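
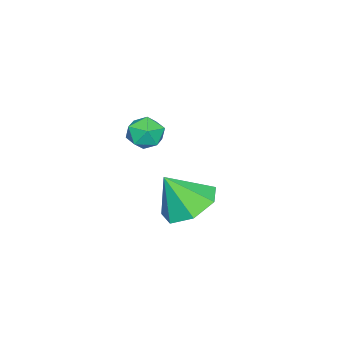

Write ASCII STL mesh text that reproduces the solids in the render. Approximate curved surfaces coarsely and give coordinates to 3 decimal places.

solid 
facet normal -0.775 0.631 0.030
outer loop
vertex -1.173 3.849 2.069
vertex -1.427 3.511 2.62
vertex -0.99 4.043 2.71
endloop
endfacet
facet normal -0.195 0.953 -0.233
outer loop
vertex -1.173 3.849 2.069
vertex -0.99 4.043 2.71
vertex -0.514 4.017 2.206
endloop
endfacet
facet normal 0.018 0.589 -0.808
outer loop
vertex -1.173 3.849 2.069
vertex -0.514 4.017 2.206
vertex -0.656 3.47 1.804
endloop
endfacet
facet normal -0.432 0.041 -0.901
outer loop
vertex -1.173 3.849 2.069
vertex -0.656 3.47 1.804
vertex -1.22 3.157 2.06
endloop
endfacet
facet normal -0.921 0.068 -0.383
outer loop
vertex -1.173 3.849 2.069
vertex -1.22 3.157 2.06
vertex -1.427 3.511 2.62
endloop
endfacet
facet normal 0.323 0.911 0.258
outer loop
vertex -0.514 4.017 2.206
vertex -0.99 4.043 2.71
vertex -0.36 3.783 2.84
endloop
endfacet
facet normal -0.616 0.390 0.684
outer loop
vertex -0.99 4.043 2.71
vertex -1.427 3.511 2.62
vertex -0.924 3.47 3.096
endloop
endfacet
facet normal -0.853 -0.522 0.015
outer loop
vertex -1.427 3.511 2.62
vertex -1.22 3.157 2.06
vertex -1.066 2.923 2.694
endloop
endfacet
facet normal -0.062 -0.563 -0.824
outer loop
vertex -1.22 3.157 2.06
vertex -0.656 3.47 1.804
vertex -0.59 2.897 2.19
endloop
endfacet
facet normal 0.664 0.323 -0.674
outer loop
vertex -0.656 3.47 1.804
vertex -0.514 4.017 2.206
vertex -0.153 3.429 2.28
endloop
endfacet
facet normal 0.432 -0.041 0.901
outer loop
vertex -0.407 3.091 2.831
vertex -0.36 3.783 2.84
vertex -0.924 3.47 3.096
endloop
endfacet
facet normal -0.018 -0.589 0.808
outer loop
vertex -0.407 3.091 2.831
vertex -0.924 3.47 3.096
vertex -1.066 2.923 2.694
endloop
endfacet
facet normal 0.195 -0.953 0.233
outer loop
vertex -0.407 3.091 2.831
vertex -1.066 2.923 2.694
vertex -0.59 2.897 2.19
endloop
endfacet
facet normal 0.775 -0.631 -0.030
outer loop
vertex -0.407 3.091 2.831
vertex -0.59 2.897 2.19
vertex -0.153 3.429 2.28
endloop
endfacet
facet normal 0.921 -0.068 0.383
outer loop
vertex -0.407 3.091 2.831
vertex -0.153 3.429 2.28
vertex -0.36 3.783 2.84
endloop
endfacet
facet normal 0.062 0.563 0.824
outer loop
vertex -0.924 3.47 3.096
vertex -0.36 3.783 2.84
vertex -0.99 4.043 2.71
endloop
endfacet
facet normal -0.664 -0.323 0.674
outer loop
vertex -1.066 2.923 2.694
vertex -0.924 3.47 3.096
vertex -1.427 3.511 2.62
endloop
endfacet
facet normal -0.323 -0.911 -0.258
outer loop
vertex -0.59 2.897 2.19
vertex -1.066 2.923 2.694
vertex -1.22 3.157 2.06
endloop
endfacet
facet normal 0.616 -0.390 -0.684
outer loop
vertex -0.153 3.429 2.28
vertex -0.59 2.897 2.19
vertex -0.656 3.47 1.804
endloop
endfacet
facet normal 0.853 0.522 -0.015
outer loop
vertex -0.36 3.783 2.84
vertex -0.153 3.429 2.28
vertex -0.514 4.017 2.206
endloop
endfacet
facet normal -0.271 0.461 -0.845
outer loop
vertex -1.56 4.759 -1.562
vertex -2.449 4.165 -1.601
vertex -2.301 5.114 -1.131
endloop
endfacet
facet normal 0.599 0.435 0.672
outer loop
vertex -1.56 4.759 -1.562
vertex -2.301 5.114 -1.131
vertex -2.031 3.455 -0.299
endloop
endfacet
facet normal -0.272 0.461 -0.845
outer loop
vertex -2.301 5.114 -1.131
vertex -2.449 4.165 -1.601
vertex -3.153 4.755 -1.053
endloop
endfacet
facet normal -0.100 0.433 0.896
outer loop
vertex -2.301 5.114 -1.131
vertex -3.153 4.755 -1.053
vertex -2.031 3.455 -0.299
endloop
endfacet
facet normal -0.272 0.461 -0.845
outer loop
vertex -3.153 4.755 -1.053
vertex -2.449 4.165 -1.601
vertex -3.475 3.951 -1.388
endloop
endfacet
facet normal -0.617 -0.079 0.783
outer loop
vertex -3.153 4.755 -1.053
vertex -3.475 3.951 -1.388
vertex -2.031 3.455 -0.299
endloop
endfacet
facet normal -0.271 0.460 -0.845
outer loop
vertex -3.475 3.951 -1.388
vertex -2.449 4.165 -1.601
vertex -3.024 3.308 -1.883
endloop
endfacet
facet normal -0.561 -0.715 0.418
outer loop
vertex -3.475 3.951 -1.388
vertex -3.024 3.308 -1.883
vertex -2.031 3.455 -0.299
endloop
endfacet
facet normal -0.272 0.460 -0.845
outer loop
vertex -3.024 3.308 -1.883
vertex -2.449 4.165 -1.601
vertex -2.14 3.31 -2.166
endloop
endfacet
facet normal 0.027 -0.997 0.076
outer loop
vertex -3.024 3.308 -1.883
vertex -2.14 3.31 -2.166
vertex -2.031 3.455 -0.299
endloop
endfacet
facet normal -0.271 0.461 -0.845
outer loop
vertex -2.14 3.31 -2.166
vertex -2.449 4.165 -1.601
vertex -1.488 3.956 -2.023
endloop
endfacet
facet normal 0.702 -0.712 0.014
outer loop
vertex -2.14 3.31 -2.166
vertex -1.488 3.956 -2.023
vertex -2.031 3.455 -0.299
endloop
endfacet
facet normal -0.271 0.461 -0.845
outer loop
vertex -1.488 3.956 -2.023
vertex -2.449 4.165 -1.601
vertex -1.56 4.759 -1.562
endloop
endfacet
facet normal 0.957 -0.075 0.280
outer loop
vertex -1.488 3.956 -2.023
vertex -1.56 4.759 -1.562
vertex -2.031 3.455 -0.299
endloop
endfacet

endsolid


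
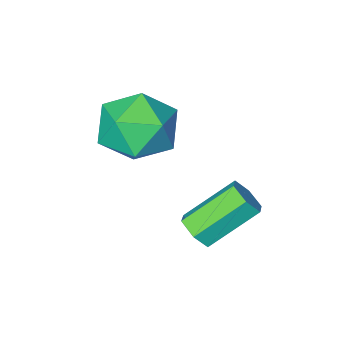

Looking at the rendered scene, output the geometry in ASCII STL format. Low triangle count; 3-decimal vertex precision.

solid 
facet normal 0.775 -0.172 -0.608
outer loop
vertex 3.925 2.862 -1.105
vertex 3.584 3.001 -1.579
vertex 3.898 3.429 -1.3
endloop
endfacet
facet normal 0.630 0.279 0.724
outer loop
vertex 3.925 2.862 -1.105
vertex 3.898 3.429 -1.3
vertex 2.577 3.16 -0.047
endloop
endfacet
facet normal 0.631 0.278 0.725
outer loop
vertex 2.577 3.16 -0.047
vertex 3.898 3.429 -1.3
vertex 2.55 3.727 -0.241
endloop
endfacet
facet normal -0.775 0.171 0.608
outer loop
vertex 2.577 3.16 -0.047
vertex 2.55 3.727 -0.241
vertex 2.236 3.299 -0.521
endloop
endfacet
facet normal 0.775 -0.171 -0.609
outer loop
vertex 3.898 3.429 -1.3
vertex 3.584 3.001 -1.579
vertex 3.557 3.568 -1.773
endloop
endfacet
facet normal 0.276 0.958 0.082
outer loop
vertex 3.898 3.429 -1.3
vertex 3.557 3.568 -1.773
vertex 2.55 3.727 -0.241
endloop
endfacet
facet normal 0.276 0.958 0.082
outer loop
vertex 2.55 3.727 -0.241
vertex 3.557 3.568 -1.773
vertex 2.209 3.866 -0.715
endloop
endfacet
facet normal -0.775 0.171 0.608
outer loop
vertex 2.55 3.727 -0.241
vertex 2.209 3.866 -0.715
vertex 2.236 3.299 -0.521
endloop
endfacet
facet normal 0.775 -0.171 -0.608
outer loop
vertex 3.557 3.568 -1.773
vertex 3.584 3.001 -1.579
vertex 3.243 3.14 -2.053
endloop
endfacet
facet normal -0.354 0.680 -0.642
outer loop
vertex 3.557 3.568 -1.773
vertex 3.243 3.14 -2.053
vertex 2.209 3.866 -0.715
endloop
endfacet
facet normal -0.354 0.680 -0.642
outer loop
vertex 2.209 3.866 -0.715
vertex 3.243 3.14 -2.053
vertex 1.895 3.438 -0.995
endloop
endfacet
facet normal -0.775 0.171 0.608
outer loop
vertex 2.209 3.866 -0.715
vertex 1.895 3.438 -0.995
vertex 2.236 3.299 -0.521
endloop
endfacet
facet normal 0.775 -0.171 -0.608
outer loop
vertex 3.243 3.14 -2.053
vertex 3.584 3.001 -1.579
vertex 3.27 2.573 -1.859
endloop
endfacet
facet normal -0.630 -0.278 -0.725
outer loop
vertex 3.243 3.14 -2.053
vertex 3.27 2.573 -1.859
vertex 1.895 3.438 -0.995
endloop
endfacet
facet normal -0.631 -0.279 -0.724
outer loop
vertex 1.895 3.438 -0.995
vertex 3.27 2.573 -1.859
vertex 1.922 2.871 -0.8
endloop
endfacet
facet normal -0.775 0.172 0.608
outer loop
vertex 1.895 3.438 -0.995
vertex 1.922 2.871 -0.8
vertex 2.236 3.299 -0.521
endloop
endfacet
facet normal 0.775 -0.171 -0.608
outer loop
vertex 3.27 2.573 -1.859
vertex 3.584 3.001 -1.579
vertex 3.611 2.434 -1.385
endloop
endfacet
facet normal -0.276 -0.958 -0.082
outer loop
vertex 3.27 2.573 -1.859
vertex 3.611 2.434 -1.385
vertex 1.922 2.871 -0.8
endloop
endfacet
facet normal -0.276 -0.958 -0.082
outer loop
vertex 1.922 2.871 -0.8
vertex 3.611 2.434 -1.385
vertex 2.263 2.732 -0.327
endloop
endfacet
facet normal -0.775 0.171 0.609
outer loop
vertex 1.922 2.871 -0.8
vertex 2.263 2.732 -0.327
vertex 2.236 3.299 -0.521
endloop
endfacet
facet normal 0.775 -0.171 -0.608
outer loop
vertex 3.611 2.434 -1.385
vertex 3.584 3.001 -1.579
vertex 3.925 2.862 -1.105
endloop
endfacet
facet normal 0.354 -0.680 0.642
outer loop
vertex 3.611 2.434 -1.385
vertex 3.925 2.862 -1.105
vertex 2.263 2.732 -0.327
endloop
endfacet
facet normal 0.354 -0.680 0.642
outer loop
vertex 2.263 2.732 -0.327
vertex 3.925 2.862 -1.105
vertex 2.577 3.16 -0.047
endloop
endfacet
facet normal -0.775 0.171 0.608
outer loop
vertex 2.263 2.732 -0.327
vertex 2.577 3.16 -0.047
vertex 2.236 3.299 -0.521
endloop
endfacet
facet normal -0.569 0.320 0.758
outer loop
vertex 2.906 0.901 1.448
vertex 3.748 0.554 2.227
vertex 3.771 1.664 1.775
endloop
endfacet
facet normal -0.687 0.706 0.170
outer loop
vertex 2.906 0.901 1.448
vertex 3.771 1.664 1.775
vertex 3.426 1.604 0.628
endloop
endfacet
facet normal -0.901 0.262 -0.347
outer loop
vertex 2.906 0.901 1.448
vertex 3.426 1.604 0.628
vertex 3.191 0.457 0.372
endloop
endfacet
facet normal -0.914 -0.398 -0.078
outer loop
vertex 2.906 0.901 1.448
vertex 3.191 0.457 0.372
vertex 3.39 -0.192 1.36
endloop
endfacet
facet normal -0.709 -0.363 0.605
outer loop
vertex 2.906 0.901 1.448
vertex 3.39 -0.192 1.36
vertex 3.748 0.554 2.227
endloop
endfacet
facet normal -0.068 0.997 -0.032
outer loop
vertex 3.426 1.604 0.628
vertex 3.771 1.664 1.775
vertex 4.59 1.692 0.9
endloop
endfacet
facet normal 0.125 0.372 0.920
outer loop
vertex 3.771 1.664 1.775
vertex 3.748 0.554 2.227
vertex 4.789 1.043 1.888
endloop
endfacet
facet normal -0.102 -0.733 0.673
outer loop
vertex 3.748 0.554 2.227
vertex 3.39 -0.192 1.36
vertex 4.554 -0.104 1.632
endloop
endfacet
facet normal -0.434 -0.791 -0.432
outer loop
vertex 3.39 -0.192 1.36
vertex 3.191 0.457 0.372
vertex 4.209 -0.164 0.485
endloop
endfacet
facet normal -0.413 0.278 -0.867
outer loop
vertex 3.191 0.457 0.372
vertex 3.426 1.604 0.628
vertex 4.232 0.946 0.033
endloop
endfacet
facet normal 0.914 0.398 0.078
outer loop
vertex 5.074 0.599 0.812
vertex 4.59 1.692 0.9
vertex 4.789 1.043 1.888
endloop
endfacet
facet normal 0.901 -0.262 0.347
outer loop
vertex 5.074 0.599 0.812
vertex 4.789 1.043 1.888
vertex 4.554 -0.104 1.632
endloop
endfacet
facet normal 0.687 -0.706 -0.170
outer loop
vertex 5.074 0.599 0.812
vertex 4.554 -0.104 1.632
vertex 4.209 -0.164 0.485
endloop
endfacet
facet normal 0.569 -0.320 -0.758
outer loop
vertex 5.074 0.599 0.812
vertex 4.209 -0.164 0.485
vertex 4.232 0.946 0.033
endloop
endfacet
facet normal 0.709 0.363 -0.605
outer loop
vertex 5.074 0.599 0.812
vertex 4.232 0.946 0.033
vertex 4.59 1.692 0.9
endloop
endfacet
facet normal 0.434 0.791 0.432
outer loop
vertex 4.789 1.043 1.888
vertex 4.59 1.692 0.9
vertex 3.771 1.664 1.775
endloop
endfacet
facet normal 0.413 -0.278 0.867
outer loop
vertex 4.554 -0.104 1.632
vertex 4.789 1.043 1.888
vertex 3.748 0.554 2.227
endloop
endfacet
facet normal 0.068 -0.997 0.032
outer loop
vertex 4.209 -0.164 0.485
vertex 4.554 -0.104 1.632
vertex 3.39 -0.192 1.36
endloop
endfacet
facet normal -0.125 -0.372 -0.920
outer loop
vertex 4.232 0.946 0.033
vertex 4.209 -0.164 0.485
vertex 3.191 0.457 0.372
endloop
endfacet
facet normal 0.102 0.733 -0.673
outer loop
vertex 4.59 1.692 0.9
vertex 4.232 0.946 0.033
vertex 3.426 1.604 0.628
endloop
endfacet

endsolid


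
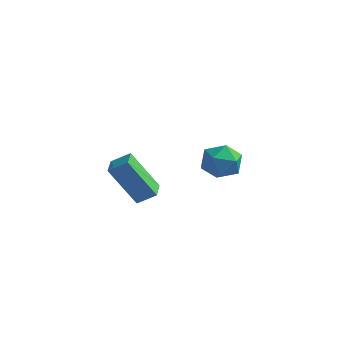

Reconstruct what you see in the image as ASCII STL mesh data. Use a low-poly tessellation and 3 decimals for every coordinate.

solid 
facet normal -0.508 -0.194 0.839
outer loop
vertex 1.793 -3.173 1.272
vertex 1.416 -2.334 1.238
vertex 1.089 -3.51 0.768
endloop
endfacet
facet normal 0.410 -0.911 0.037
outer loop
vertex 2.144 -3.106 -0.978
vertex 1.793 -3.173 1.272
vertex 1.089 -3.51 0.768
endloop
endfacet
facet normal -0.507 -0.195 0.840
outer loop
vertex 1.089 -3.51 0.768
vertex 1.416 -2.334 1.238
vertex 0.711 -2.672 0.734
endloop
endfacet
facet normal -0.758 -0.364 -0.542
outer loop
vertex 0.711 -2.672 0.734
vertex 2.144 -3.106 -0.978
vertex 1.089 -3.51 0.768
endloop
endfacet
facet normal 0.758 0.363 0.542
outer loop
vertex 1.793 -3.173 1.272
vertex 2.471 -1.93 -0.508
vertex 1.416 -2.334 1.238
endloop
endfacet
facet normal 0.410 -0.911 0.037
outer loop
vertex 2.849 -2.768 -0.474
vertex 1.793 -3.173 1.272
vertex 2.144 -3.106 -0.978
endloop
endfacet
facet normal 0.757 0.364 0.542
outer loop
vertex 2.849 -2.768 -0.474
vertex 2.471 -1.93 -0.508
vertex 1.793 -3.173 1.272
endloop
endfacet
facet normal -0.410 0.911 -0.037
outer loop
vertex 1.416 -2.334 1.238
vertex 2.471 -1.93 -0.508
vertex 0.711 -2.672 0.734
endloop
endfacet
facet normal -0.758 -0.363 -0.542
outer loop
vertex 1.767 -2.267 -1.012
vertex 2.144 -3.106 -0.978
vertex 0.711 -2.672 0.734
endloop
endfacet
facet normal -0.410 0.911 -0.037
outer loop
vertex 0.711 -2.672 0.734
vertex 2.471 -1.93 -0.508
vertex 1.767 -2.267 -1.012
endloop
endfacet
facet normal 0.507 0.194 -0.840
outer loop
vertex 1.767 -2.267 -1.012
vertex 2.849 -2.768 -0.474
vertex 2.144 -3.106 -0.978
endloop
endfacet
facet normal 0.508 0.195 -0.839
outer loop
vertex 2.471 -1.93 -0.508
vertex 2.849 -2.768 -0.474
vertex 1.767 -2.267 -1.012
endloop
endfacet
facet normal 0.085 0.996 -0.035
outer loop
vertex 2.874 3.141 -1.907
vertex 2.478 3.206 -1.016
vertex 3.447 3.12 -1.114
endloop
endfacet
facet normal 0.601 0.683 -0.416
outer loop
vertex 2.874 3.141 -1.907
vertex 3.447 3.12 -1.114
vertex 3.621 2.512 -1.86
endloop
endfacet
facet normal 0.292 0.278 -0.915
outer loop
vertex 2.874 3.141 -1.907
vertex 3.621 2.512 -1.86
vertex 2.76 2.223 -2.222
endloop
endfacet
facet normal -0.416 0.341 -0.843
outer loop
vertex 2.874 3.141 -1.907
vertex 2.76 2.223 -2.222
vertex 2.054 2.652 -1.7
endloop
endfacet
facet normal -0.543 0.785 -0.299
outer loop
vertex 2.874 3.141 -1.907
vertex 2.054 2.652 -1.7
vertex 2.478 3.206 -1.016
endloop
endfacet
facet normal 0.968 0.252 0.020
outer loop
vertex 3.621 2.512 -1.86
vertex 3.447 3.12 -1.114
vertex 3.686 2.188 -0.94
endloop
endfacet
facet normal 0.132 0.759 0.637
outer loop
vertex 3.447 3.12 -1.114
vertex 2.478 3.206 -1.016
vertex 2.98 2.617 -0.418
endloop
endfacet
facet normal -0.884 0.418 0.210
outer loop
vertex 2.478 3.206 -1.016
vertex 2.054 2.652 -1.7
vertex 2.119 2.328 -0.78
endloop
endfacet
facet normal -0.678 -0.299 -0.671
outer loop
vertex 2.054 2.652 -1.7
vertex 2.76 2.223 -2.222
vertex 2.293 1.72 -1.526
endloop
endfacet
facet normal 0.466 -0.402 -0.788
outer loop
vertex 2.76 2.223 -2.222
vertex 3.621 2.512 -1.86
vertex 3.262 1.634 -1.624
endloop
endfacet
facet normal 0.416 -0.341 0.843
outer loop
vertex 2.866 1.699 -0.733
vertex 3.686 2.188 -0.94
vertex 2.98 2.617 -0.418
endloop
endfacet
facet normal -0.292 -0.278 0.915
outer loop
vertex 2.866 1.699 -0.733
vertex 2.98 2.617 -0.418
vertex 2.119 2.328 -0.78
endloop
endfacet
facet normal -0.601 -0.683 0.416
outer loop
vertex 2.866 1.699 -0.733
vertex 2.119 2.328 -0.78
vertex 2.293 1.72 -1.526
endloop
endfacet
facet normal -0.085 -0.996 0.035
outer loop
vertex 2.866 1.699 -0.733
vertex 2.293 1.72 -1.526
vertex 3.262 1.634 -1.624
endloop
endfacet
facet normal 0.543 -0.785 0.299
outer loop
vertex 2.866 1.699 -0.733
vertex 3.262 1.634 -1.624
vertex 3.686 2.188 -0.94
endloop
endfacet
facet normal 0.678 0.299 0.671
outer loop
vertex 2.98 2.617 -0.418
vertex 3.686 2.188 -0.94
vertex 3.447 3.12 -1.114
endloop
endfacet
facet normal -0.466 0.402 0.788
outer loop
vertex 2.119 2.328 -0.78
vertex 2.98 2.617 -0.418
vertex 2.478 3.206 -1.016
endloop
endfacet
facet normal -0.968 -0.252 -0.020
outer loop
vertex 2.293 1.72 -1.526
vertex 2.119 2.328 -0.78
vertex 2.054 2.652 -1.7
endloop
endfacet
facet normal -0.132 -0.759 -0.637
outer loop
vertex 3.262 1.634 -1.624
vertex 2.293 1.72 -1.526
vertex 2.76 2.223 -2.222
endloop
endfacet
facet normal 0.884 -0.418 -0.210
outer loop
vertex 3.686 2.188 -0.94
vertex 3.262 1.634 -1.624
vertex 3.621 2.512 -1.86
endloop
endfacet

endsolid


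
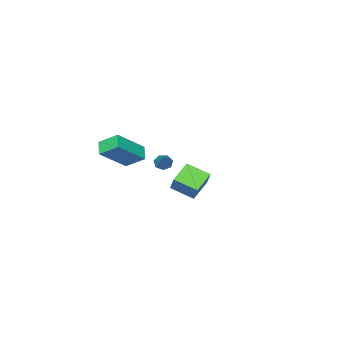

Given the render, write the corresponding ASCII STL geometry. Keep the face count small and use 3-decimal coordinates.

solid 
facet normal -0.567 -0.615 0.548
outer loop
vertex 2.914 -3.063 1.826
vertex 2.535 -2.102 2.513
vertex 1.36 -2.765 0.554
endloop
endfacet
facet normal 0.305 -0.775 -0.554
outer loop
vertex 1.865 -2.218 0.067
vertex 2.914 -3.063 1.826
vertex 1.36 -2.765 0.554
endloop
endfacet
facet normal -0.567 -0.615 0.548
outer loop
vertex 1.36 -2.765 0.554
vertex 2.535 -2.102 2.513
vertex 0.982 -1.805 1.241
endloop
endfacet
facet normal -0.765 0.148 -0.627
outer loop
vertex 0.982 -1.805 1.241
vertex 1.865 -2.218 0.067
vertex 1.36 -2.765 0.554
endloop
endfacet
facet normal 0.765 -0.147 0.628
outer loop
vertex 2.914 -3.063 1.826
vertex 3.04 -1.555 2.026
vertex 2.535 -2.102 2.513
endloop
endfacet
facet normal 0.306 -0.774 -0.554
outer loop
vertex 3.418 -2.515 1.339
vertex 2.914 -3.063 1.826
vertex 1.865 -2.218 0.067
endloop
endfacet
facet normal 0.765 -0.147 0.627
outer loop
vertex 3.418 -2.515 1.339
vertex 3.04 -1.555 2.026
vertex 2.914 -3.063 1.826
endloop
endfacet
facet normal -0.305 0.775 0.554
outer loop
vertex 2.535 -2.102 2.513
vertex 3.04 -1.555 2.026
vertex 0.982 -1.805 1.241
endloop
endfacet
facet normal -0.765 0.146 -0.627
outer loop
vertex 1.486 -1.257 0.754
vertex 1.865 -2.218 0.067
vertex 0.982 -1.805 1.241
endloop
endfacet
facet normal -0.306 0.774 0.555
outer loop
vertex 0.982 -1.805 1.241
vertex 3.04 -1.555 2.026
vertex 1.486 -1.257 0.754
endloop
endfacet
facet normal 0.567 0.615 -0.548
outer loop
vertex 1.486 -1.257 0.754
vertex 3.418 -2.515 1.339
vertex 1.865 -2.218 0.067
endloop
endfacet
facet normal 0.567 0.615 -0.548
outer loop
vertex 3.04 -1.555 2.026
vertex 3.418 -2.515 1.339
vertex 1.486 -1.257 0.754
endloop
endfacet
facet normal -0.339 -0.524 -0.781
outer loop
vertex 2.212 2.063 1.224
vertex 1.728 3.151 0.704
vertex 3.318 2.26 0.611
endloop
endfacet
facet normal 0.372 -0.837 0.401
outer loop
vertex 3.712 2.869 1.516
vertex 2.212 2.063 1.224
vertex 3.318 2.26 0.611
endloop
endfacet
facet normal -0.340 -0.524 -0.781
outer loop
vertex 3.318 2.26 0.611
vertex 1.728 3.151 0.704
vertex 2.834 3.349 0.09
endloop
endfacet
facet normal 0.864 0.154 -0.480
outer loop
vertex 2.834 3.349 0.09
vertex 3.712 2.869 1.516
vertex 3.318 2.26 0.611
endloop
endfacet
facet normal -0.864 -0.155 0.480
outer loop
vertex 2.212 2.063 1.224
vertex 2.122 3.76 1.609
vertex 1.728 3.151 0.704
endloop
endfacet
facet normal 0.372 -0.837 0.400
outer loop
vertex 2.606 2.671 2.13
vertex 2.212 2.063 1.224
vertex 3.712 2.869 1.516
endloop
endfacet
facet normal -0.864 -0.155 0.479
outer loop
vertex 2.606 2.671 2.13
vertex 2.122 3.76 1.609
vertex 2.212 2.063 1.224
endloop
endfacet
facet normal -0.372 0.837 -0.401
outer loop
vertex 1.728 3.151 0.704
vertex 2.122 3.76 1.609
vertex 2.834 3.349 0.09
endloop
endfacet
facet normal 0.864 0.155 -0.480
outer loop
vertex 3.228 3.957 0.996
vertex 3.712 2.869 1.516
vertex 2.834 3.349 0.09
endloop
endfacet
facet normal -0.371 0.838 -0.401
outer loop
vertex 2.834 3.349 0.09
vertex 2.122 3.76 1.609
vertex 3.228 3.957 0.996
endloop
endfacet
facet normal 0.340 0.524 0.781
outer loop
vertex 3.228 3.957 0.996
vertex 2.606 2.671 2.13
vertex 3.712 2.869 1.516
endloop
endfacet
facet normal 0.339 0.524 0.781
outer loop
vertex 2.122 3.76 1.609
vertex 2.606 2.671 2.13
vertex 3.228 3.957 0.996
endloop
endfacet
facet normal -0.523 -0.570 -0.633
outer loop
vertex -2.131 -4.105 -2.035
vertex -2.571 -3.968 -1.795
vertex -2.336 -3.737 -2.197
endloop
endfacet
facet normal 0.845 0.266 -0.465
outer loop
vertex -2.131 -4.105 -2.035
vertex -2.336 -3.737 -2.197
vertex -1.789 -3.112 -0.845
endloop
endfacet
facet normal -0.522 -0.571 -0.633
outer loop
vertex -2.336 -3.737 -2.197
vertex -2.571 -3.968 -1.795
vertex -2.719 -3.543 -2.056
endloop
endfacet
facet normal 0.245 0.838 -0.487
outer loop
vertex -2.336 -3.737 -2.197
vertex -2.719 -3.543 -2.056
vertex -1.789 -3.112 -0.845
endloop
endfacet
facet normal -0.521 -0.571 -0.634
outer loop
vertex -2.719 -3.543 -2.056
vertex -2.571 -3.968 -1.795
vertex -2.99 -3.67 -1.719
endloop
endfacet
facet normal -0.422 0.906 0.002
outer loop
vertex -2.719 -3.543 -2.056
vertex -2.99 -3.67 -1.719
vertex -1.789 -3.112 -0.845
endloop
endfacet
facet normal -0.521 -0.571 -0.634
outer loop
vertex -2.99 -3.67 -1.719
vertex -2.571 -3.968 -1.795
vertex -2.946 -4.021 -1.439
endloop
endfacet
facet normal -0.653 0.420 0.630
outer loop
vertex -2.99 -3.67 -1.719
vertex -2.946 -4.021 -1.439
vertex -1.789 -3.112 -0.845
endloop
endfacet
facet normal -0.521 -0.571 -0.634
outer loop
vertex -2.946 -4.021 -1.439
vertex -2.571 -3.968 -1.795
vertex -2.62 -4.332 -1.427
endloop
endfacet
facet normal -0.276 -0.254 0.927
outer loop
vertex -2.946 -4.021 -1.439
vertex -2.62 -4.332 -1.427
vertex -1.789 -3.112 -0.845
endloop
endfacet
facet normal -0.524 -0.570 -0.633
outer loop
vertex -2.62 -4.332 -1.427
vertex -2.571 -3.968 -1.795
vertex -2.257 -4.37 -1.693
endloop
endfacet
facet normal 0.426 -0.609 0.669
outer loop
vertex -2.62 -4.332 -1.427
vertex -2.257 -4.37 -1.693
vertex -1.789 -3.112 -0.845
endloop
endfacet
facet normal -0.523 -0.570 -0.634
outer loop
vertex -2.257 -4.37 -1.693
vertex -2.571 -3.968 -1.795
vertex -2.131 -4.105 -2.035
endloop
endfacet
facet normal 0.925 -0.377 0.049
outer loop
vertex -2.257 -4.37 -1.693
vertex -2.131 -4.105 -2.035
vertex -1.789 -3.112 -0.845
endloop
endfacet

endsolid


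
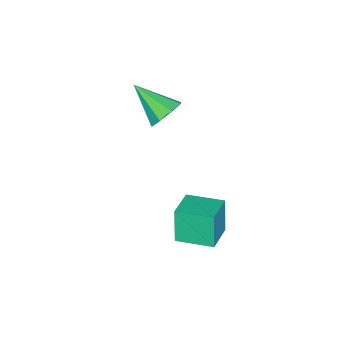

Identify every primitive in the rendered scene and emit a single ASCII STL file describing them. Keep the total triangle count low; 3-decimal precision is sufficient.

solid 
facet normal 0.045 0.832 -0.553
outer loop
vertex 1.386 -2.405 3.22
vertex 1.121 -2.83 2.559
vertex 0.753 -2.405 3.169
endloop
endfacet
facet normal -0.079 0.194 0.978
outer loop
vertex 1.386 -2.405 3.22
vertex 0.753 -2.405 3.169
vertex 1.039 -4.37 3.581
endloop
endfacet
facet normal 0.043 0.832 -0.554
outer loop
vertex 0.753 -2.405 3.169
vertex 1.121 -2.83 2.559
vertex 0.335 -2.655 2.761
endloop
endfacet
facet normal -0.711 0.044 0.702
outer loop
vertex 0.753 -2.405 3.169
vertex 0.335 -2.655 2.761
vertex 1.039 -4.37 3.581
endloop
endfacet
facet normal 0.043 0.832 -0.553
outer loop
vertex 0.335 -2.655 2.761
vertex 1.121 -2.83 2.559
vertex 0.377 -3.007 2.234
endloop
endfacet
facet normal -0.938 -0.319 0.138
outer loop
vertex 0.335 -2.655 2.761
vertex 0.377 -3.007 2.234
vertex 1.039 -4.37 3.581
endloop
endfacet
facet normal 0.044 0.832 -0.553
outer loop
vertex 0.377 -3.007 2.234
vertex 1.121 -2.83 2.559
vertex 0.855 -3.256 1.897
endloop
endfacet
facet normal -0.624 -0.681 -0.382
outer loop
vertex 0.377 -3.007 2.234
vertex 0.855 -3.256 1.897
vertex 1.039 -4.37 3.581
endloop
endfacet
facet normal 0.045 0.832 -0.553
outer loop
vertex 0.855 -3.256 1.897
vertex 1.121 -2.83 2.559
vertex 1.488 -3.256 1.948
endloop
endfacet
facet normal 0.045 -0.831 -0.555
outer loop
vertex 0.855 -3.256 1.897
vertex 1.488 -3.256 1.948
vertex 1.039 -4.37 3.581
endloop
endfacet
facet normal 0.043 0.832 -0.554
outer loop
vertex 1.488 -3.256 1.948
vertex 1.121 -2.83 2.559
vertex 1.906 -3.006 2.356
endloop
endfacet
facet normal 0.678 -0.680 -0.278
outer loop
vertex 1.488 -3.256 1.948
vertex 1.906 -3.006 2.356
vertex 1.039 -4.37 3.581
endloop
endfacet
facet normal 0.044 0.832 -0.552
outer loop
vertex 1.906 -3.006 2.356
vertex 1.121 -2.83 2.559
vertex 1.864 -2.654 2.883
endloop
endfacet
facet normal 0.904 -0.319 0.285
outer loop
vertex 1.906 -3.006 2.356
vertex 1.864 -2.654 2.883
vertex 1.039 -4.37 3.581
endloop
endfacet
facet normal 0.044 0.832 -0.553
outer loop
vertex 1.864 -2.654 2.883
vertex 1.121 -2.83 2.559
vertex 1.386 -2.405 3.22
endloop
endfacet
facet normal 0.591 0.044 0.806
outer loop
vertex 1.864 -2.654 2.883
vertex 1.386 -2.405 3.22
vertex 1.039 -4.37 3.581
endloop
endfacet
facet normal -0.949 -0.214 -0.231
outer loop
vertex 1.81 -1.5 -1.368
vertex 1.429 0.037 -1.226
vertex 2.133 -1.279 -2.899
endloop
endfacet
facet normal 0.240 -0.967 -0.089
outer loop
vertex 3.471 -0.977 -2.574
vertex 1.81 -1.5 -1.368
vertex 2.133 -1.279 -2.899
endloop
endfacet
facet normal -0.949 -0.215 -0.231
outer loop
vertex 2.133 -1.279 -2.899
vertex 1.429 0.037 -1.226
vertex 1.751 0.258 -2.757
endloop
endfacet
facet normal 0.204 0.140 -0.969
outer loop
vertex 1.751 0.258 -2.757
vertex 3.471 -0.977 -2.574
vertex 2.133 -1.279 -2.899
endloop
endfacet
facet normal -0.204 -0.140 0.969
outer loop
vertex 1.81 -1.5 -1.368
vertex 2.767 0.339 -0.901
vertex 1.429 0.037 -1.226
endloop
endfacet
facet normal 0.240 -0.967 -0.089
outer loop
vertex 3.149 -1.198 -1.043
vertex 1.81 -1.5 -1.368
vertex 3.471 -0.977 -2.574
endloop
endfacet
facet normal -0.204 -0.140 0.969
outer loop
vertex 3.149 -1.198 -1.043
vertex 2.767 0.339 -0.901
vertex 1.81 -1.5 -1.368
endloop
endfacet
facet normal -0.240 0.967 0.089
outer loop
vertex 1.429 0.037 -1.226
vertex 2.767 0.339 -0.901
vertex 1.751 0.258 -2.757
endloop
endfacet
facet normal 0.204 0.140 -0.969
outer loop
vertex 3.09 0.56 -2.432
vertex 3.471 -0.977 -2.574
vertex 1.751 0.258 -2.757
endloop
endfacet
facet normal -0.240 0.967 0.089
outer loop
vertex 1.751 0.258 -2.757
vertex 2.767 0.339 -0.901
vertex 3.09 0.56 -2.432
endloop
endfacet
facet normal 0.949 0.214 0.231
outer loop
vertex 3.09 0.56 -2.432
vertex 3.149 -1.198 -1.043
vertex 3.471 -0.977 -2.574
endloop
endfacet
facet normal 0.949 0.214 0.231
outer loop
vertex 2.767 0.339 -0.901
vertex 3.149 -1.198 -1.043
vertex 3.09 0.56 -2.432
endloop
endfacet

endsolid


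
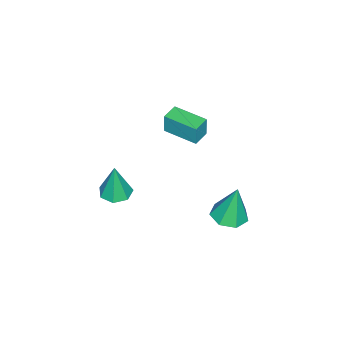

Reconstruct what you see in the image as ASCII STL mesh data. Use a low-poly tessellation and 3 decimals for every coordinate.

solid 
facet normal 0.071 -0.160 -0.985
outer loop
vertex 0.322 3.523 -2.874
vertex -0.653 3.577 -2.953
vertex 0.006 4.298 -3.023
endloop
endfacet
facet normal 0.830 0.411 0.377
outer loop
vertex 0.322 3.523 -2.874
vertex 0.006 4.298 -3.023
vertex -0.807 3.923 -0.827
endloop
endfacet
facet normal 0.072 -0.161 -0.984
outer loop
vertex 0.006 4.298 -3.023
vertex -0.653 3.577 -2.953
vertex -0.806 4.53 -3.12
endloop
endfacet
facet normal 0.239 0.939 0.249
outer loop
vertex 0.006 4.298 -3.023
vertex -0.806 4.53 -3.12
vertex -0.807 3.923 -0.827
endloop
endfacet
facet normal 0.071 -0.161 -0.984
outer loop
vertex -0.806 4.53 -3.12
vertex -0.653 3.577 -2.953
vertex -1.503 4.044 -3.091
endloop
endfacet
facet normal -0.553 0.806 0.213
outer loop
vertex -0.806 4.53 -3.12
vertex -1.503 4.044 -3.091
vertex -0.807 3.923 -0.827
endloop
endfacet
facet normal 0.071 -0.161 -0.984
outer loop
vertex -1.503 4.044 -3.091
vertex -0.653 3.577 -2.953
vertex -1.56 3.206 -2.958
endloop
endfacet
facet normal -0.948 0.112 0.297
outer loop
vertex -1.503 4.044 -3.091
vertex -1.56 3.206 -2.958
vertex -0.807 3.923 -0.827
endloop
endfacet
facet normal 0.071 -0.160 -0.985
outer loop
vertex -1.56 3.206 -2.958
vertex -0.653 3.577 -2.953
vertex -0.934 2.647 -2.822
endloop
endfacet
facet normal -0.650 -0.621 0.439
outer loop
vertex -1.56 3.206 -2.958
vertex -0.934 2.647 -2.822
vertex -0.807 3.923 -0.827
endloop
endfacet
facet normal 0.072 -0.160 -0.984
outer loop
vertex -0.934 2.647 -2.822
vertex -0.653 3.577 -2.953
vertex -0.096 2.788 -2.784
endloop
endfacet
facet normal 0.117 -0.840 0.530
outer loop
vertex -0.934 2.647 -2.822
vertex -0.096 2.788 -2.784
vertex -0.807 3.923 -0.827
endloop
endfacet
facet normal 0.071 -0.161 -0.984
outer loop
vertex -0.096 2.788 -2.784
vertex -0.653 3.577 -2.953
vertex 0.322 3.523 -2.874
endloop
endfacet
facet normal 0.777 -0.380 0.503
outer loop
vertex -0.096 2.788 -2.784
vertex 0.322 3.523 -2.874
vertex -0.807 3.923 -0.827
endloop
endfacet
facet normal -0.062 -0.015 -0.998
outer loop
vertex 0.066 -3.21 -4.273
vertex -0.686 -2.756 -4.233
vertex 0.137 -2.45 -4.289
endloop
endfacet
facet normal 0.952 -0.083 0.294
outer loop
vertex 0.066 -3.21 -4.273
vertex 0.137 -2.45 -4.289
vertex -0.554 -2.724 -2.127
endloop
endfacet
facet normal -0.063 -0.014 -0.998
outer loop
vertex 0.137 -2.45 -4.289
vertex -0.686 -2.756 -4.233
vertex -0.411 -1.92 -4.262
endloop
endfacet
facet normal 0.671 0.678 0.300
outer loop
vertex 0.137 -2.45 -4.289
vertex -0.411 -1.92 -4.262
vertex -0.554 -2.724 -2.127
endloop
endfacet
facet normal -0.061 -0.014 -0.998
outer loop
vertex -0.411 -1.92 -4.262
vertex -0.686 -2.756 -4.233
vertex -1.167 -2.019 -4.214
endloop
endfacet
facet normal -0.100 0.933 0.345
outer loop
vertex -0.411 -1.92 -4.262
vertex -1.167 -2.019 -4.214
vertex -0.554 -2.724 -2.127
endloop
endfacet
facet normal -0.063 -0.015 -0.998
outer loop
vertex -1.167 -2.019 -4.214
vertex -0.686 -2.756 -4.233
vertex -1.56 -2.672 -4.179
endloop
endfacet
facet normal -0.778 0.489 0.394
outer loop
vertex -1.167 -2.019 -4.214
vertex -1.56 -2.672 -4.179
vertex -0.554 -2.724 -2.127
endloop
endfacet
facet normal -0.063 -0.015 -0.998
outer loop
vertex -1.56 -2.672 -4.179
vertex -0.686 -2.756 -4.233
vertex -1.295 -3.389 -4.185
endloop
endfacet
facet normal -0.854 -0.319 0.411
outer loop
vertex -1.56 -2.672 -4.179
vertex -1.295 -3.389 -4.185
vertex -0.554 -2.724 -2.127
endloop
endfacet
facet normal -0.063 -0.015 -0.998
outer loop
vertex -1.295 -3.389 -4.185
vertex -0.686 -2.756 -4.233
vertex -0.572 -3.628 -4.227
endloop
endfacet
facet normal -0.270 -0.884 0.383
outer loop
vertex -1.295 -3.389 -4.185
vertex -0.572 -3.628 -4.227
vertex -0.554 -2.724 -2.127
endloop
endfacet
facet normal -0.062 -0.015 -0.998
outer loop
vertex -0.572 -3.628 -4.227
vertex -0.686 -2.756 -4.233
vertex 0.066 -3.21 -4.273
endloop
endfacet
facet normal 0.534 -0.778 0.330
outer loop
vertex -0.572 -3.628 -4.227
vertex 0.066 -3.21 -4.273
vertex -0.554 -2.724 -2.127
endloop
endfacet
facet normal -0.995 0.089 0.038
outer loop
vertex -2.409 -0.333 2.38
vertex -2.248 1.489 2.324
vertex -2.457 -0.366 1.192
endloop
endfacet
facet normal -0.088 -0.996 0.031
outer loop
vertex -1.532 -0.449 1.156
vertex -2.409 -0.333 2.38
vertex -2.457 -0.366 1.192
endloop
endfacet
facet normal -0.995 0.089 0.039
outer loop
vertex -2.457 -0.366 1.192
vertex -2.248 1.489 2.324
vertex -2.297 1.456 1.135
endloop
endfacet
facet normal -0.041 -0.028 -0.999
outer loop
vertex -2.297 1.456 1.135
vertex -1.532 -0.449 1.156
vertex -2.457 -0.366 1.192
endloop
endfacet
facet normal 0.041 0.027 0.999
outer loop
vertex -2.409 -0.333 2.38
vertex -1.323 1.406 2.288
vertex -2.248 1.489 2.324
endloop
endfacet
facet normal -0.088 -0.996 0.031
outer loop
vertex -1.483 -0.416 2.345
vertex -2.409 -0.333 2.38
vertex -1.532 -0.449 1.156
endloop
endfacet
facet normal 0.040 0.028 0.999
outer loop
vertex -1.483 -0.416 2.345
vertex -1.323 1.406 2.288
vertex -2.409 -0.333 2.38
endloop
endfacet
facet normal 0.088 0.996 -0.031
outer loop
vertex -2.248 1.489 2.324
vertex -1.323 1.406 2.288
vertex -2.297 1.456 1.135
endloop
endfacet
facet normal -0.040 -0.027 -0.999
outer loop
vertex -1.371 1.373 1.1
vertex -1.532 -0.449 1.156
vertex -2.297 1.456 1.135
endloop
endfacet
facet normal 0.088 0.996 -0.031
outer loop
vertex -2.297 1.456 1.135
vertex -1.323 1.406 2.288
vertex -1.371 1.373 1.1
endloop
endfacet
facet normal 0.995 -0.089 -0.039
outer loop
vertex -1.371 1.373 1.1
vertex -1.483 -0.416 2.345
vertex -1.532 -0.449 1.156
endloop
endfacet
facet normal 0.995 -0.089 -0.038
outer loop
vertex -1.323 1.406 2.288
vertex -1.483 -0.416 2.345
vertex -1.371 1.373 1.1
endloop
endfacet

endsolid


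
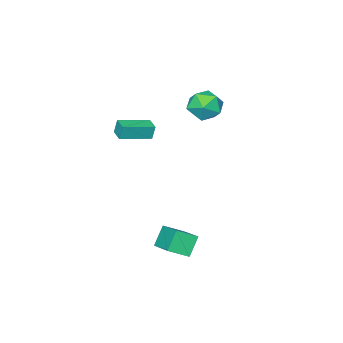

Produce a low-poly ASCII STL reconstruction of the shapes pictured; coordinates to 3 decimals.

solid 
facet normal -0.904 0.376 -0.202
outer loop
vertex -1.36 -3.137 0.873
vertex -0.997 -2.282 0.841
vertex -1.196 -3.241 -0.057
endloop
endfacet
facet normal -0.390 -0.920 0.034
outer loop
vertex 0.577 -3.978 0.339
vertex -1.36 -3.137 0.873
vertex -1.196 -3.241 -0.057
endloop
endfacet
facet normal -0.904 0.377 -0.202
outer loop
vertex -1.196 -3.241 -0.057
vertex -0.997 -2.282 0.841
vertex -0.833 -2.386 -0.088
endloop
endfacet
facet normal 0.173 -0.109 -0.979
outer loop
vertex -0.833 -2.386 -0.088
vertex 0.577 -3.978 0.339
vertex -1.196 -3.241 -0.057
endloop
endfacet
facet normal -0.173 0.110 0.979
outer loop
vertex -1.36 -3.137 0.873
vertex 0.776 -3.019 1.237
vertex -0.997 -2.282 0.841
endloop
endfacet
facet normal -0.390 -0.920 0.034
outer loop
vertex 0.413 -3.874 1.268
vertex -1.36 -3.137 0.873
vertex 0.577 -3.978 0.339
endloop
endfacet
facet normal -0.173 0.109 0.979
outer loop
vertex 0.413 -3.874 1.268
vertex 0.776 -3.019 1.237
vertex -1.36 -3.137 0.873
endloop
endfacet
facet normal 0.390 0.920 -0.034
outer loop
vertex -0.997 -2.282 0.841
vertex 0.776 -3.019 1.237
vertex -0.833 -2.386 -0.088
endloop
endfacet
facet normal 0.172 -0.110 -0.979
outer loop
vertex 0.94 -3.123 0.307
vertex 0.577 -3.978 0.339
vertex -0.833 -2.386 -0.088
endloop
endfacet
facet normal 0.390 0.920 -0.034
outer loop
vertex -0.833 -2.386 -0.088
vertex 0.776 -3.019 1.237
vertex 0.94 -3.123 0.307
endloop
endfacet
facet normal 0.904 -0.376 0.202
outer loop
vertex 0.94 -3.123 0.307
vertex 0.413 -3.874 1.268
vertex 0.577 -3.978 0.339
endloop
endfacet
facet normal 0.904 -0.377 0.202
outer loop
vertex 0.776 -3.019 1.237
vertex 0.413 -3.874 1.268
vertex 0.94 -3.123 0.307
endloop
endfacet
facet normal 0.146 0.895 0.421
outer loop
vertex -3.259 0.529 2.281
vertex -3.423 0.059 3.337
vertex -2.351 0.101 2.876
endloop
endfacet
facet normal 0.516 0.836 -0.187
outer loop
vertex -3.259 0.529 2.281
vertex -2.351 0.101 2.876
vertex -2.444 -0.098 1.73
endloop
endfacet
facet normal 0.055 0.699 -0.713
outer loop
vertex -3.259 0.529 2.281
vertex -2.444 -0.098 1.73
vertex -3.572 -0.262 1.482
endloop
endfacet
facet normal -0.600 0.673 -0.432
outer loop
vertex -3.259 0.529 2.281
vertex -3.572 -0.262 1.482
vertex -4.177 -0.165 2.475
endloop
endfacet
facet normal -0.544 0.795 0.269
outer loop
vertex -3.259 0.529 2.281
vertex -4.177 -0.165 2.475
vertex -3.423 0.059 3.337
endloop
endfacet
facet normal 0.953 0.275 -0.125
outer loop
vertex -2.444 -0.098 1.73
vertex -2.351 0.101 2.876
vertex -2.103 -0.955 2.445
endloop
endfacet
facet normal 0.355 0.371 0.858
outer loop
vertex -2.351 0.101 2.876
vertex -3.423 0.059 3.337
vertex -2.708 -0.858 3.438
endloop
endfacet
facet normal -0.762 0.208 0.613
outer loop
vertex -3.423 0.059 3.337
vertex -4.177 -0.165 2.475
vertex -3.836 -1.022 3.19
endloop
endfacet
facet normal -0.853 0.012 -0.521
outer loop
vertex -4.177 -0.165 2.475
vertex -3.572 -0.262 1.482
vertex -3.929 -1.221 2.044
endloop
endfacet
facet normal 0.207 0.054 -0.977
outer loop
vertex -3.572 -0.262 1.482
vertex -2.444 -0.098 1.73
vertex -2.857 -1.179 1.583
endloop
endfacet
facet normal 0.600 -0.673 0.432
outer loop
vertex -3.021 -1.649 2.639
vertex -2.103 -0.955 2.445
vertex -2.708 -0.858 3.438
endloop
endfacet
facet normal -0.055 -0.699 0.713
outer loop
vertex -3.021 -1.649 2.639
vertex -2.708 -0.858 3.438
vertex -3.836 -1.022 3.19
endloop
endfacet
facet normal -0.516 -0.836 0.187
outer loop
vertex -3.021 -1.649 2.639
vertex -3.836 -1.022 3.19
vertex -3.929 -1.221 2.044
endloop
endfacet
facet normal -0.146 -0.895 -0.421
outer loop
vertex -3.021 -1.649 2.639
vertex -3.929 -1.221 2.044
vertex -2.857 -1.179 1.583
endloop
endfacet
facet normal 0.544 -0.795 -0.269
outer loop
vertex -3.021 -1.649 2.639
vertex -2.857 -1.179 1.583
vertex -2.103 -0.955 2.445
endloop
endfacet
facet normal 0.853 -0.012 0.521
outer loop
vertex -2.708 -0.858 3.438
vertex -2.103 -0.955 2.445
vertex -2.351 0.101 2.876
endloop
endfacet
facet normal -0.207 -0.054 0.977
outer loop
vertex -3.836 -1.022 3.19
vertex -2.708 -0.858 3.438
vertex -3.423 0.059 3.337
endloop
endfacet
facet normal -0.953 -0.275 0.125
outer loop
vertex -3.929 -1.221 2.044
vertex -3.836 -1.022 3.19
vertex -4.177 -0.165 2.475
endloop
endfacet
facet normal -0.355 -0.371 -0.858
outer loop
vertex -2.857 -1.179 1.583
vertex -3.929 -1.221 2.044
vertex -3.572 -0.262 1.482
endloop
endfacet
facet normal 0.762 -0.208 -0.613
outer loop
vertex -2.103 -0.955 2.445
vertex -2.857 -1.179 1.583
vertex -2.444 -0.098 1.73
endloop
endfacet
facet normal -0.745 0.465 -0.477
outer loop
vertex 2.019 3.291 -3.552
vertex 2.571 4.923 -2.824
vertex 2.838 3.496 -4.631
endloop
endfacet
facet normal -0.295 -0.872 -0.390
outer loop
vertex 3.829 2.877 -3.996
vertex 2.019 3.291 -3.552
vertex 2.838 3.496 -4.631
endloop
endfacet
facet normal -0.745 0.465 -0.478
outer loop
vertex 2.838 3.496 -4.631
vertex 2.571 4.923 -2.824
vertex 3.39 5.127 -3.903
endloop
endfacet
facet normal 0.598 0.149 -0.788
outer loop
vertex 3.39 5.127 -3.903
vertex 3.829 2.877 -3.996
vertex 2.838 3.496 -4.631
endloop
endfacet
facet normal -0.598 -0.149 0.788
outer loop
vertex 2.019 3.291 -3.552
vertex 3.562 4.304 -2.189
vertex 2.571 4.923 -2.824
endloop
endfacet
facet normal -0.295 -0.873 -0.389
outer loop
vertex 3.01 2.673 -2.917
vertex 2.019 3.291 -3.552
vertex 3.829 2.877 -3.996
endloop
endfacet
facet normal -0.598 -0.149 0.788
outer loop
vertex 3.01 2.673 -2.917
vertex 3.562 4.304 -2.189
vertex 2.019 3.291 -3.552
endloop
endfacet
facet normal 0.296 0.872 0.389
outer loop
vertex 2.571 4.923 -2.824
vertex 3.562 4.304 -2.189
vertex 3.39 5.127 -3.903
endloop
endfacet
facet normal 0.598 0.149 -0.788
outer loop
vertex 4.381 4.509 -3.268
vertex 3.829 2.877 -3.996
vertex 3.39 5.127 -3.903
endloop
endfacet
facet normal 0.295 0.873 0.389
outer loop
vertex 3.39 5.127 -3.903
vertex 3.562 4.304 -2.189
vertex 4.381 4.509 -3.268
endloop
endfacet
facet normal 0.745 -0.465 0.478
outer loop
vertex 4.381 4.509 -3.268
vertex 3.01 2.673 -2.917
vertex 3.829 2.877 -3.996
endloop
endfacet
facet normal 0.745 -0.465 0.477
outer loop
vertex 3.562 4.304 -2.189
vertex 3.01 2.673 -2.917
vertex 4.381 4.509 -3.268
endloop
endfacet

endsolid


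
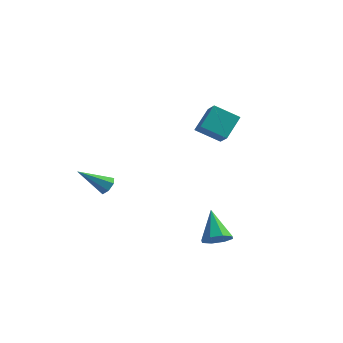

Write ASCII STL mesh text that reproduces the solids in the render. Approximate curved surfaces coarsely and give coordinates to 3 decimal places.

solid 
facet normal -0.859 -0.170 0.483
outer loop
vertex 1.235 3.501 4.475
vertex 0.623 4.321 3.674
vertex 0.923 2.32 3.505
endloop
endfacet
facet normal 0.471 -0.631 0.617
outer loop
vertex 2.237 2.579 2.766
vertex 1.235 3.501 4.475
vertex 0.923 2.32 3.505
endloop
endfacet
facet normal -0.859 -0.170 0.483
outer loop
vertex 0.923 2.32 3.505
vertex 0.623 4.321 3.674
vertex 0.311 3.14 2.704
endloop
endfacet
facet normal -0.200 -0.757 -0.622
outer loop
vertex 0.311 3.14 2.704
vertex 2.237 2.579 2.766
vertex 0.923 2.32 3.505
endloop
endfacet
facet normal 0.200 0.757 0.622
outer loop
vertex 1.235 3.501 4.475
vertex 1.937 4.58 2.935
vertex 0.623 4.321 3.674
endloop
endfacet
facet normal 0.471 -0.631 0.617
outer loop
vertex 2.549 3.76 3.736
vertex 1.235 3.501 4.475
vertex 2.237 2.579 2.766
endloop
endfacet
facet normal 0.200 0.757 0.622
outer loop
vertex 2.549 3.76 3.736
vertex 1.937 4.58 2.935
vertex 1.235 3.501 4.475
endloop
endfacet
facet normal -0.471 0.631 -0.617
outer loop
vertex 0.623 4.321 3.674
vertex 1.937 4.58 2.935
vertex 0.311 3.14 2.704
endloop
endfacet
facet normal -0.200 -0.757 -0.622
outer loop
vertex 1.625 3.399 1.965
vertex 2.237 2.579 2.766
vertex 0.311 3.14 2.704
endloop
endfacet
facet normal -0.471 0.631 -0.617
outer loop
vertex 0.311 3.14 2.704
vertex 1.937 4.58 2.935
vertex 1.625 3.399 1.965
endloop
endfacet
facet normal 0.859 0.170 -0.483
outer loop
vertex 1.625 3.399 1.965
vertex 2.549 3.76 3.736
vertex 2.237 2.579 2.766
endloop
endfacet
facet normal 0.859 0.170 -0.483
outer loop
vertex 1.937 4.58 2.935
vertex 2.549 3.76 3.736
vertex 1.625 3.399 1.965
endloop
endfacet
facet normal 0.394 -0.637 -0.663
outer loop
vertex 4.321 -2.637 -1.023
vertex 3.695 -3.139 -0.913
vertex 3.853 -2.521 -1.413
endloop
endfacet
facet normal 0.338 0.932 -0.128
outer loop
vertex 4.321 -2.637 -1.023
vertex 3.853 -2.521 -1.413
vertex 2.965 -1.961 0.313
endloop
endfacet
facet normal 0.394 -0.637 -0.663
outer loop
vertex 3.853 -2.521 -1.413
vertex 3.695 -3.139 -0.913
vertex 3.292 -2.767 -1.51
endloop
endfacet
facet normal -0.299 0.852 -0.430
outer loop
vertex 3.853 -2.521 -1.413
vertex 3.292 -2.767 -1.51
vertex 2.965 -1.961 0.313
endloop
endfacet
facet normal 0.394 -0.637 -0.663
outer loop
vertex 3.292 -2.767 -1.51
vertex 3.695 -3.139 -0.913
vertex 2.967 -3.231 -1.257
endloop
endfacet
facet normal -0.848 0.412 -0.334
outer loop
vertex 3.292 -2.767 -1.51
vertex 2.967 -3.231 -1.257
vertex 2.965 -1.961 0.313
endloop
endfacet
facet normal 0.394 -0.636 -0.663
outer loop
vertex 2.967 -3.231 -1.257
vertex 3.695 -3.139 -0.913
vertex 3.069 -3.641 -0.803
endloop
endfacet
facet normal -0.986 -0.130 0.104
outer loop
vertex 2.967 -3.231 -1.257
vertex 3.069 -3.641 -0.803
vertex 2.965 -1.961 0.313
endloop
endfacet
facet normal 0.394 -0.636 -0.663
outer loop
vertex 3.069 -3.641 -0.803
vertex 3.695 -3.139 -0.913
vertex 3.537 -3.757 -0.414
endloop
endfacet
facet normal -0.633 -0.455 0.626
outer loop
vertex 3.069 -3.641 -0.803
vertex 3.537 -3.757 -0.414
vertex 2.965 -1.961 0.313
endloop
endfacet
facet normal 0.395 -0.636 -0.663
outer loop
vertex 3.537 -3.757 -0.414
vertex 3.695 -3.139 -0.913
vertex 4.097 -3.51 -0.317
endloop
endfacet
facet normal 0.004 -0.374 0.927
outer loop
vertex 3.537 -3.757 -0.414
vertex 4.097 -3.51 -0.317
vertex 2.965 -1.961 0.313
endloop
endfacet
facet normal 0.394 -0.637 -0.662
outer loop
vertex 4.097 -3.51 -0.317
vertex 3.695 -3.139 -0.913
vertex 4.422 -3.047 -0.569
endloop
endfacet
facet normal 0.552 0.065 0.831
outer loop
vertex 4.097 -3.51 -0.317
vertex 4.422 -3.047 -0.569
vertex 2.965 -1.961 0.313
endloop
endfacet
facet normal 0.394 -0.637 -0.663
outer loop
vertex 4.422 -3.047 -0.569
vertex 3.695 -3.139 -0.913
vertex 4.321 -2.637 -1.023
endloop
endfacet
facet normal 0.691 0.606 0.394
outer loop
vertex 4.422 -3.047 -0.569
vertex 4.321 -2.637 -1.023
vertex 2.965 -1.961 0.313
endloop
endfacet
facet normal 0.700 0.363 -0.616
outer loop
vertex -2.085 -1.939 1.119
vertex -2.499 -1.753 0.758
vertex -2.254 -1.472 1.202
endloop
endfacet
facet normal 0.418 -0.010 0.909
outer loop
vertex -2.085 -1.939 1.119
vertex -2.254 -1.472 1.202
vertex -3.801 -2.427 1.902
endloop
endfacet
facet normal 0.700 0.362 -0.615
outer loop
vertex -2.254 -1.472 1.202
vertex -2.499 -1.753 0.758
vertex -2.607 -1.217 0.95
endloop
endfacet
facet normal -0.064 0.655 0.753
outer loop
vertex -2.254 -1.472 1.202
vertex -2.607 -1.217 0.95
vertex -3.801 -2.427 1.902
endloop
endfacet
facet normal 0.700 0.362 -0.616
outer loop
vertex -2.607 -1.217 0.95
vertex -2.499 -1.753 0.758
vertex -2.879 -1.366 0.553
endloop
endfacet
facet normal -0.639 0.753 0.155
outer loop
vertex -2.607 -1.217 0.95
vertex -2.879 -1.366 0.553
vertex -3.801 -2.427 1.902
endloop
endfacet
facet normal 0.701 0.362 -0.615
outer loop
vertex -2.879 -1.366 0.553
vertex -2.499 -1.753 0.758
vertex -2.864 -1.806 0.311
endloop
endfacet
facet normal -0.876 0.209 -0.434
outer loop
vertex -2.879 -1.366 0.553
vertex -2.864 -1.806 0.311
vertex -3.801 -2.427 1.902
endloop
endfacet
facet normal 0.700 0.362 -0.615
outer loop
vertex -2.864 -1.806 0.311
vertex -2.499 -1.753 0.758
vertex -2.575 -2.207 0.404
endloop
endfacet
facet normal -0.597 -0.563 -0.571
outer loop
vertex -2.864 -1.806 0.311
vertex -2.575 -2.207 0.404
vertex -3.801 -2.427 1.902
endloop
endfacet
facet normal 0.700 0.363 -0.615
outer loop
vertex -2.575 -2.207 0.404
vertex -2.499 -1.753 0.758
vertex -2.228 -2.266 0.764
endloop
endfacet
facet normal -0.009 -0.988 -0.153
outer loop
vertex -2.575 -2.207 0.404
vertex -2.228 -2.266 0.764
vertex -3.801 -2.427 1.902
endloop
endfacet
facet normal 0.700 0.362 -0.616
outer loop
vertex -2.228 -2.266 0.764
vertex -2.499 -1.753 0.758
vertex -2.085 -1.939 1.119
endloop
endfacet
facet normal 0.441 -0.742 0.505
outer loop
vertex -2.228 -2.266 0.764
vertex -2.085 -1.939 1.119
vertex -3.801 -2.427 1.902
endloop
endfacet

endsolid


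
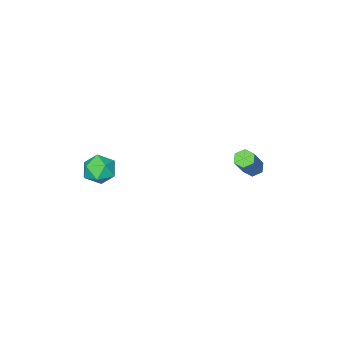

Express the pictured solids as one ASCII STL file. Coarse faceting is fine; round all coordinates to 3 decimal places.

solid 
facet normal -0.396 0.231 0.889
outer loop
vertex 2.021 0.13 1.588
vertex 2.614 -0.446 2.002
vertex 2.844 0.441 1.874
endloop
endfacet
facet normal -0.447 0.781 0.437
outer loop
vertex 2.021 0.13 1.588
vertex 2.844 0.441 1.874
vertex 2.509 0.708 1.054
endloop
endfacet
facet normal -0.815 0.564 -0.134
outer loop
vertex 2.021 0.13 1.588
vertex 2.509 0.708 1.054
vertex 2.071 -0.015 0.675
endloop
endfacet
facet normal -0.992 -0.121 -0.035
outer loop
vertex 2.021 0.13 1.588
vertex 2.071 -0.015 0.675
vertex 2.137 -0.728 1.261
endloop
endfacet
facet normal -0.733 -0.326 0.596
outer loop
vertex 2.021 0.13 1.588
vertex 2.137 -0.728 1.261
vertex 2.614 -0.446 2.002
endloop
endfacet
facet normal 0.213 0.951 0.223
outer loop
vertex 2.509 0.708 1.054
vertex 2.844 0.441 1.874
vertex 3.403 0.488 1.139
endloop
endfacet
facet normal 0.293 0.062 0.954
outer loop
vertex 2.844 0.441 1.874
vertex 2.614 -0.446 2.002
vertex 3.469 -0.225 1.725
endloop
endfacet
facet normal -0.252 -0.839 0.482
outer loop
vertex 2.614 -0.446 2.002
vertex 2.137 -0.728 1.261
vertex 3.031 -0.948 1.346
endloop
endfacet
facet normal -0.670 -0.507 -0.542
outer loop
vertex 2.137 -0.728 1.261
vertex 2.071 -0.015 0.675
vertex 2.696 -0.681 0.526
endloop
endfacet
facet normal -0.383 0.600 -0.702
outer loop
vertex 2.071 -0.015 0.675
vertex 2.509 0.708 1.054
vertex 2.926 0.206 0.398
endloop
endfacet
facet normal 0.992 0.121 0.035
outer loop
vertex 3.519 -0.37 0.812
vertex 3.403 0.488 1.139
vertex 3.469 -0.225 1.725
endloop
endfacet
facet normal 0.815 -0.564 0.134
outer loop
vertex 3.519 -0.37 0.812
vertex 3.469 -0.225 1.725
vertex 3.031 -0.948 1.346
endloop
endfacet
facet normal 0.447 -0.781 -0.437
outer loop
vertex 3.519 -0.37 0.812
vertex 3.031 -0.948 1.346
vertex 2.696 -0.681 0.526
endloop
endfacet
facet normal 0.396 -0.231 -0.889
outer loop
vertex 3.519 -0.37 0.812
vertex 2.696 -0.681 0.526
vertex 2.926 0.206 0.398
endloop
endfacet
facet normal 0.733 0.326 -0.596
outer loop
vertex 3.519 -0.37 0.812
vertex 2.926 0.206 0.398
vertex 3.403 0.488 1.139
endloop
endfacet
facet normal 0.670 0.507 0.542
outer loop
vertex 3.469 -0.225 1.725
vertex 3.403 0.488 1.139
vertex 2.844 0.441 1.874
endloop
endfacet
facet normal 0.383 -0.600 0.702
outer loop
vertex 3.031 -0.948 1.346
vertex 3.469 -0.225 1.725
vertex 2.614 -0.446 2.002
endloop
endfacet
facet normal -0.213 -0.951 -0.223
outer loop
vertex 2.696 -0.681 0.526
vertex 3.031 -0.948 1.346
vertex 2.137 -0.728 1.261
endloop
endfacet
facet normal -0.293 -0.062 -0.954
outer loop
vertex 2.926 0.206 0.398
vertex 2.696 -0.681 0.526
vertex 2.071 -0.015 0.675
endloop
endfacet
facet normal 0.252 0.839 -0.482
outer loop
vertex 3.403 0.488 1.139
vertex 2.926 0.206 0.398
vertex 2.509 0.708 1.054
endloop
endfacet
facet normal -0.559 -0.243 -0.793
outer loop
vertex -3.774 3.581 -0.553
vertex -4.111 3.279 -0.223
vertex -4.219 3.821 -0.313
endloop
endfacet
facet normal 0.236 0.870 -0.433
outer loop
vertex -3.774 3.581 -0.553
vertex -4.219 3.821 -0.313
vertex -2.712 4.043 0.952
endloop
endfacet
facet normal 0.235 0.870 -0.433
outer loop
vertex -2.712 4.043 0.952
vertex -4.219 3.821 -0.313
vertex -3.157 4.283 1.193
endloop
endfacet
facet normal 0.560 0.243 0.792
outer loop
vertex -2.712 4.043 0.952
vertex -3.157 4.283 1.193
vertex -3.049 3.741 1.283
endloop
endfacet
facet normal -0.559 -0.243 -0.793
outer loop
vertex -4.219 3.821 -0.313
vertex -4.111 3.279 -0.223
vertex -4.556 3.519 0.017
endloop
endfacet
facet normal -0.571 0.806 0.155
outer loop
vertex -4.219 3.821 -0.313
vertex -4.556 3.519 0.017
vertex -3.157 4.283 1.193
endloop
endfacet
facet normal -0.570 0.807 0.154
outer loop
vertex -3.157 4.283 1.193
vertex -4.556 3.519 0.017
vertex -3.494 3.982 1.523
endloop
endfacet
facet normal 0.559 0.243 0.793
outer loop
vertex -3.157 4.283 1.193
vertex -3.494 3.982 1.523
vertex -3.049 3.741 1.283
endloop
endfacet
facet normal -0.559 -0.244 -0.792
outer loop
vertex -4.556 3.519 0.017
vertex -4.111 3.279 -0.223
vertex -4.448 2.977 0.108
endloop
endfacet
facet normal -0.807 -0.062 0.588
outer loop
vertex -4.556 3.519 0.017
vertex -4.448 2.977 0.108
vertex -3.494 3.982 1.523
endloop
endfacet
facet normal -0.806 -0.063 0.588
outer loop
vertex -3.494 3.982 1.523
vertex -4.448 2.977 0.108
vertex -3.386 3.439 1.613
endloop
endfacet
facet normal 0.559 0.243 0.793
outer loop
vertex -3.494 3.982 1.523
vertex -3.386 3.439 1.613
vertex -3.049 3.741 1.283
endloop
endfacet
facet normal -0.560 -0.243 -0.792
outer loop
vertex -4.448 2.977 0.108
vertex -4.111 3.279 -0.223
vertex -4.003 2.737 -0.133
endloop
endfacet
facet normal -0.235 -0.870 0.433
outer loop
vertex -4.448 2.977 0.108
vertex -4.003 2.737 -0.133
vertex -3.386 3.439 1.613
endloop
endfacet
facet normal -0.236 -0.870 0.433
outer loop
vertex -3.386 3.439 1.613
vertex -4.003 2.737 -0.133
vertex -2.941 3.199 1.373
endloop
endfacet
facet normal 0.559 0.243 0.793
outer loop
vertex -3.386 3.439 1.613
vertex -2.941 3.199 1.373
vertex -3.049 3.741 1.283
endloop
endfacet
facet normal -0.559 -0.243 -0.793
outer loop
vertex -4.003 2.737 -0.133
vertex -4.111 3.279 -0.223
vertex -3.666 3.038 -0.463
endloop
endfacet
facet normal 0.570 -0.807 -0.154
outer loop
vertex -4.003 2.737 -0.133
vertex -3.666 3.038 -0.463
vertex -2.941 3.199 1.373
endloop
endfacet
facet normal 0.571 -0.806 -0.155
outer loop
vertex -2.941 3.199 1.373
vertex -3.666 3.038 -0.463
vertex -2.604 3.501 1.043
endloop
endfacet
facet normal 0.559 0.243 0.793
outer loop
vertex -2.941 3.199 1.373
vertex -2.604 3.501 1.043
vertex -3.049 3.741 1.283
endloop
endfacet
facet normal -0.559 -0.243 -0.793
outer loop
vertex -3.666 3.038 -0.463
vertex -4.111 3.279 -0.223
vertex -3.774 3.581 -0.553
endloop
endfacet
facet normal 0.806 0.063 -0.588
outer loop
vertex -3.666 3.038 -0.463
vertex -3.774 3.581 -0.553
vertex -2.604 3.501 1.043
endloop
endfacet
facet normal 0.806 0.062 -0.588
outer loop
vertex -2.604 3.501 1.043
vertex -3.774 3.581 -0.553
vertex -2.712 4.043 0.952
endloop
endfacet
facet normal 0.559 0.244 0.792
outer loop
vertex -2.604 3.501 1.043
vertex -2.712 4.043 0.952
vertex -3.049 3.741 1.283
endloop
endfacet

endsolid


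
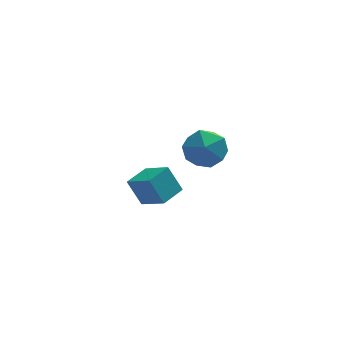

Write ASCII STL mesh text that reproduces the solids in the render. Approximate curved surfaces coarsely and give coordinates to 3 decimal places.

solid 
facet normal -0.732 -0.671 -0.122
outer loop
vertex 1.714 0.477 -0.909
vertex 0.858 1.547 -1.656
vertex 2.309 0.061 -2.188
endloop
endfacet
facet normal 0.548 -0.686 0.478
outer loop
vertex 3.282 0.953 -2.024
vertex 1.714 0.477 -0.909
vertex 2.309 0.061 -2.188
endloop
endfacet
facet normal -0.732 -0.671 -0.122
outer loop
vertex 2.309 0.061 -2.188
vertex 0.858 1.547 -1.656
vertex 1.453 1.131 -2.934
endloop
endfacet
facet normal 0.405 -0.282 -0.870
outer loop
vertex 1.453 1.131 -2.934
vertex 3.282 0.953 -2.024
vertex 2.309 0.061 -2.188
endloop
endfacet
facet normal -0.406 0.283 0.869
outer loop
vertex 1.714 0.477 -0.909
vertex 1.831 2.439 -1.492
vertex 0.858 1.547 -1.656
endloop
endfacet
facet normal 0.548 -0.686 0.479
outer loop
vertex 2.687 1.369 -0.746
vertex 1.714 0.477 -0.909
vertex 3.282 0.953 -2.024
endloop
endfacet
facet normal -0.405 0.283 0.870
outer loop
vertex 2.687 1.369 -0.746
vertex 1.831 2.439 -1.492
vertex 1.714 0.477 -0.909
endloop
endfacet
facet normal -0.548 0.686 -0.479
outer loop
vertex 0.858 1.547 -1.656
vertex 1.831 2.439 -1.492
vertex 1.453 1.131 -2.934
endloop
endfacet
facet normal 0.405 -0.283 -0.869
outer loop
vertex 2.426 2.023 -2.771
vertex 3.282 0.953 -2.024
vertex 1.453 1.131 -2.934
endloop
endfacet
facet normal -0.549 0.686 -0.478
outer loop
vertex 1.453 1.131 -2.934
vertex 1.831 2.439 -1.492
vertex 2.426 2.023 -2.771
endloop
endfacet
facet normal 0.732 0.671 0.122
outer loop
vertex 2.426 2.023 -2.771
vertex 2.687 1.369 -0.746
vertex 3.282 0.953 -2.024
endloop
endfacet
facet normal 0.732 0.671 0.122
outer loop
vertex 1.831 2.439 -1.492
vertex 2.687 1.369 -0.746
vertex 2.426 2.023 -2.771
endloop
endfacet
facet normal -0.112 0.776 0.621
outer loop
vertex 3.007 -2.005 3.459
vertex 3.397 -2.63 4.31
vertex 4.11 -2.026 3.684
endloop
endfacet
facet normal 0.028 0.999 -0.042
outer loop
vertex 3.007 -2.005 3.459
vertex 4.11 -2.026 3.684
vertex 3.752 -2.061 2.618
endloop
endfacet
facet normal -0.479 0.739 -0.474
outer loop
vertex 3.007 -2.005 3.459
vertex 3.752 -2.061 2.618
vertex 2.818 -2.688 2.585
endloop
endfacet
facet normal -0.931 0.356 -0.077
outer loop
vertex 3.007 -2.005 3.459
vertex 2.818 -2.688 2.585
vertex 2.598 -3.039 3.631
endloop
endfacet
facet normal -0.704 0.378 0.601
outer loop
vertex 3.007 -2.005 3.459
vertex 2.598 -3.039 3.631
vertex 3.397 -2.63 4.31
endloop
endfacet
facet normal 0.652 0.718 -0.243
outer loop
vertex 3.752 -2.061 2.618
vertex 4.11 -2.026 3.684
vertex 4.602 -2.721 2.949
endloop
endfacet
facet normal 0.426 0.358 0.831
outer loop
vertex 4.11 -2.026 3.684
vertex 3.397 -2.63 4.31
vertex 4.382 -3.072 3.995
endloop
endfacet
facet normal -0.532 -0.285 0.797
outer loop
vertex 3.397 -2.63 4.31
vertex 2.598 -3.039 3.631
vertex 3.448 -3.699 3.962
endloop
endfacet
facet normal -0.899 -0.322 -0.297
outer loop
vertex 2.598 -3.039 3.631
vertex 2.818 -2.688 2.585
vertex 3.09 -3.734 2.896
endloop
endfacet
facet normal -0.167 0.298 -0.940
outer loop
vertex 2.818 -2.688 2.585
vertex 3.752 -2.061 2.618
vertex 3.803 -3.13 2.27
endloop
endfacet
facet normal 0.931 -0.356 0.077
outer loop
vertex 4.193 -3.755 3.121
vertex 4.602 -2.721 2.949
vertex 4.382 -3.072 3.995
endloop
endfacet
facet normal 0.479 -0.739 0.474
outer loop
vertex 4.193 -3.755 3.121
vertex 4.382 -3.072 3.995
vertex 3.448 -3.699 3.962
endloop
endfacet
facet normal -0.028 -0.999 0.042
outer loop
vertex 4.193 -3.755 3.121
vertex 3.448 -3.699 3.962
vertex 3.09 -3.734 2.896
endloop
endfacet
facet normal 0.112 -0.776 -0.621
outer loop
vertex 4.193 -3.755 3.121
vertex 3.09 -3.734 2.896
vertex 3.803 -3.13 2.27
endloop
endfacet
facet normal 0.704 -0.378 -0.601
outer loop
vertex 4.193 -3.755 3.121
vertex 3.803 -3.13 2.27
vertex 4.602 -2.721 2.949
endloop
endfacet
facet normal 0.899 0.322 0.297
outer loop
vertex 4.382 -3.072 3.995
vertex 4.602 -2.721 2.949
vertex 4.11 -2.026 3.684
endloop
endfacet
facet normal 0.167 -0.298 0.940
outer loop
vertex 3.448 -3.699 3.962
vertex 4.382 -3.072 3.995
vertex 3.397 -2.63 4.31
endloop
endfacet
facet normal -0.652 -0.718 0.243
outer loop
vertex 3.09 -3.734 2.896
vertex 3.448 -3.699 3.962
vertex 2.598 -3.039 3.631
endloop
endfacet
facet normal -0.426 -0.358 -0.831
outer loop
vertex 3.803 -3.13 2.27
vertex 3.09 -3.734 2.896
vertex 2.818 -2.688 2.585
endloop
endfacet
facet normal 0.532 0.285 -0.797
outer loop
vertex 4.602 -2.721 2.949
vertex 3.803 -3.13 2.27
vertex 3.752 -2.061 2.618
endloop
endfacet

endsolid


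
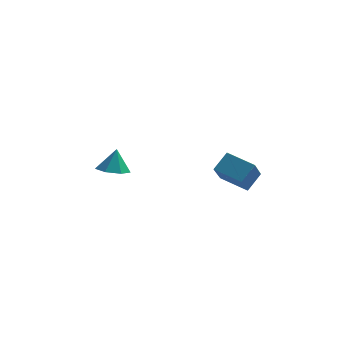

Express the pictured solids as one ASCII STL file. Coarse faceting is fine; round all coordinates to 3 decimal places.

solid 
facet normal -0.107 -0.284 -0.953
outer loop
vertex -1.85 4.17 -1.871
vertex -2.342 3.607 -1.648
vertex -2.504 4.343 -1.849
endloop
endfacet
facet normal 0.256 0.937 0.240
outer loop
vertex -1.85 4.17 -1.871
vertex -2.504 4.343 -1.849
vertex -2.218 3.933 -0.552
endloop
endfacet
facet normal -0.108 -0.284 -0.953
outer loop
vertex -2.504 4.343 -1.849
vertex -2.342 3.607 -1.648
vertex -3.036 3.962 -1.675
endloop
endfacet
facet normal -0.463 0.811 0.358
outer loop
vertex -2.504 4.343 -1.849
vertex -3.036 3.962 -1.675
vertex -2.218 3.933 -0.552
endloop
endfacet
facet normal -0.108 -0.283 -0.953
outer loop
vertex -3.036 3.962 -1.675
vertex -2.342 3.607 -1.648
vertex -3.045 3.313 -1.481
endloop
endfacet
facet normal -0.792 0.185 0.582
outer loop
vertex -3.036 3.962 -1.675
vertex -3.045 3.313 -1.481
vertex -2.218 3.933 -0.552
endloop
endfacet
facet normal -0.108 -0.283 -0.953
outer loop
vertex -3.045 3.313 -1.481
vertex -2.342 3.607 -1.648
vertex -2.524 2.886 -1.413
endloop
endfacet
facet normal -0.481 -0.469 0.741
outer loop
vertex -3.045 3.313 -1.481
vertex -2.524 2.886 -1.413
vertex -2.218 3.933 -0.552
endloop
endfacet
facet normal -0.106 -0.284 -0.953
outer loop
vertex -2.524 2.886 -1.413
vertex -2.342 3.607 -1.648
vertex -1.866 3.002 -1.521
endloop
endfacet
facet normal 0.233 -0.657 0.716
outer loop
vertex -2.524 2.886 -1.413
vertex -1.866 3.002 -1.521
vertex -2.218 3.933 -0.552
endloop
endfacet
facet normal -0.107 -0.284 -0.953
outer loop
vertex -1.866 3.002 -1.521
vertex -2.342 3.607 -1.648
vertex -1.566 3.573 -1.725
endloop
endfacet
facet normal 0.815 -0.240 0.527
outer loop
vertex -1.866 3.002 -1.521
vertex -1.566 3.573 -1.725
vertex -2.218 3.933 -0.552
endloop
endfacet
facet normal -0.107 -0.284 -0.953
outer loop
vertex -1.566 3.573 -1.725
vertex -2.342 3.607 -1.648
vertex -1.85 4.17 -1.871
endloop
endfacet
facet normal 0.825 0.469 0.315
outer loop
vertex -1.566 3.573 -1.725
vertex -1.85 4.17 -1.871
vertex -2.218 3.933 -0.552
endloop
endfacet
facet normal -0.448 -0.599 -0.664
outer loop
vertex 3.395 1.8 -0.916
vertex 2.166 2.301 -0.539
vertex 3.524 2.97 -2.058
endloop
endfacet
facet normal 0.891 -0.364 -0.272
outer loop
vertex 3.994 3.599 -1.361
vertex 3.395 1.8 -0.916
vertex 3.524 2.97 -2.058
endloop
endfacet
facet normal -0.447 -0.600 -0.664
outer loop
vertex 3.524 2.97 -2.058
vertex 2.166 2.301 -0.539
vertex 2.294 3.471 -1.682
endloop
endfacet
facet normal 0.078 0.714 -0.696
outer loop
vertex 2.294 3.471 -1.682
vertex 3.994 3.599 -1.361
vertex 3.524 2.97 -2.058
endloop
endfacet
facet normal -0.077 -0.714 0.696
outer loop
vertex 3.395 1.8 -0.916
vertex 2.636 2.93 0.158
vertex 2.166 2.301 -0.539
endloop
endfacet
facet normal 0.891 -0.364 -0.273
outer loop
vertex 3.866 2.429 -0.218
vertex 3.395 1.8 -0.916
vertex 3.994 3.599 -1.361
endloop
endfacet
facet normal -0.078 -0.714 0.696
outer loop
vertex 3.866 2.429 -0.218
vertex 2.636 2.93 0.158
vertex 3.395 1.8 -0.916
endloop
endfacet
facet normal -0.891 0.364 0.272
outer loop
vertex 2.166 2.301 -0.539
vertex 2.636 2.93 0.158
vertex 2.294 3.471 -1.682
endloop
endfacet
facet normal 0.078 0.714 -0.696
outer loop
vertex 2.765 4.1 -0.984
vertex 3.994 3.599 -1.361
vertex 2.294 3.471 -1.682
endloop
endfacet
facet normal -0.890 0.364 0.273
outer loop
vertex 2.294 3.471 -1.682
vertex 2.636 2.93 0.158
vertex 2.765 4.1 -0.984
endloop
endfacet
facet normal 0.448 0.599 0.664
outer loop
vertex 2.765 4.1 -0.984
vertex 3.866 2.429 -0.218
vertex 3.994 3.599 -1.361
endloop
endfacet
facet normal 0.447 0.599 0.664
outer loop
vertex 2.636 2.93 0.158
vertex 3.866 2.429 -0.218
vertex 2.765 4.1 -0.984
endloop
endfacet

endsolid


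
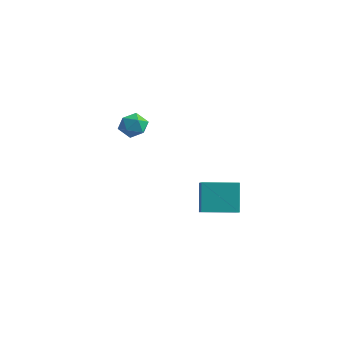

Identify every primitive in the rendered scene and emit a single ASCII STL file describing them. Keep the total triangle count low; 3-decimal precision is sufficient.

solid 
facet normal -0.848 -0.430 0.309
outer loop
vertex -4.63 -0.988 -0.7
vertex -4.43 -1.659 -1.086
vertex -4.207 -1.553 -0.326
endloop
endfacet
facet normal -0.621 0.052 0.782
outer loop
vertex -4.63 -0.988 -0.7
vertex -4.207 -1.553 -0.326
vertex -4.019 -0.783 -0.228
endloop
endfacet
facet normal -0.576 0.683 0.449
outer loop
vertex -4.63 -0.988 -0.7
vertex -4.019 -0.783 -0.228
vertex -4.125 -0.412 -0.928
endloop
endfacet
facet normal -0.775 0.589 -0.229
outer loop
vertex -4.63 -0.988 -0.7
vertex -4.125 -0.412 -0.928
vertex -4.379 -0.953 -1.458
endloop
endfacet
facet normal -0.943 -0.099 -0.317
outer loop
vertex -4.63 -0.988 -0.7
vertex -4.379 -0.953 -1.458
vertex -4.43 -1.659 -1.086
endloop
endfacet
facet normal 0.035 -0.134 0.990
outer loop
vertex -4.019 -0.783 -0.228
vertex -4.207 -1.553 -0.326
vertex -3.441 -1.327 -0.322
endloop
endfacet
facet normal -0.332 -0.916 0.225
outer loop
vertex -4.207 -1.553 -0.326
vertex -4.43 -1.659 -1.086
vertex -3.695 -1.868 -0.852
endloop
endfacet
facet normal -0.486 -0.380 -0.787
outer loop
vertex -4.43 -1.659 -1.086
vertex -4.379 -0.953 -1.458
vertex -3.801 -1.497 -1.552
endloop
endfacet
facet normal -0.213 0.733 -0.646
outer loop
vertex -4.379 -0.953 -1.458
vertex -4.125 -0.412 -0.928
vertex -3.613 -0.727 -1.454
endloop
endfacet
facet normal 0.108 0.885 0.453
outer loop
vertex -4.125 -0.412 -0.928
vertex -4.019 -0.783 -0.228
vertex -3.39 -0.621 -0.694
endloop
endfacet
facet normal 0.775 -0.589 0.229
outer loop
vertex -3.19 -1.292 -1.08
vertex -3.441 -1.327 -0.322
vertex -3.695 -1.868 -0.852
endloop
endfacet
facet normal 0.576 -0.683 -0.449
outer loop
vertex -3.19 -1.292 -1.08
vertex -3.695 -1.868 -0.852
vertex -3.801 -1.497 -1.552
endloop
endfacet
facet normal 0.621 -0.052 -0.782
outer loop
vertex -3.19 -1.292 -1.08
vertex -3.801 -1.497 -1.552
vertex -3.613 -0.727 -1.454
endloop
endfacet
facet normal 0.848 0.430 -0.309
outer loop
vertex -3.19 -1.292 -1.08
vertex -3.613 -0.727 -1.454
vertex -3.39 -0.621 -0.694
endloop
endfacet
facet normal 0.943 0.099 0.317
outer loop
vertex -3.19 -1.292 -1.08
vertex -3.39 -0.621 -0.694
vertex -3.441 -1.327 -0.322
endloop
endfacet
facet normal 0.213 -0.733 0.646
outer loop
vertex -3.695 -1.868 -0.852
vertex -3.441 -1.327 -0.322
vertex -4.207 -1.553 -0.326
endloop
endfacet
facet normal -0.108 -0.885 -0.453
outer loop
vertex -3.801 -1.497 -1.552
vertex -3.695 -1.868 -0.852
vertex -4.43 -1.659 -1.086
endloop
endfacet
facet normal -0.035 0.134 -0.990
outer loop
vertex -3.613 -0.727 -1.454
vertex -3.801 -1.497 -1.552
vertex -4.379 -0.953 -1.458
endloop
endfacet
facet normal 0.332 0.916 -0.225
outer loop
vertex -3.39 -0.621 -0.694
vertex -3.613 -0.727 -1.454
vertex -4.125 -0.412 -0.928
endloop
endfacet
facet normal 0.486 0.380 0.787
outer loop
vertex -3.441 -1.327 -0.322
vertex -3.39 -0.621 -0.694
vertex -4.019 -0.783 -0.228
endloop
endfacet
facet normal -0.310 0.399 0.863
outer loop
vertex 1.337 -2.555 -2.367
vertex 2.623 -1.385 -2.446
vertex 0.613 -1.801 -2.976
endloop
endfacet
facet normal -0.739 -0.673 0.045
outer loop
vertex 1.137 -2.475 -4.434
vertex 1.337 -2.555 -2.367
vertex 0.613 -1.801 -2.976
endloop
endfacet
facet normal -0.310 0.399 0.863
outer loop
vertex 0.613 -1.801 -2.976
vertex 2.623 -1.385 -2.446
vertex 1.899 -0.631 -3.055
endloop
endfacet
facet normal -0.598 0.624 -0.503
outer loop
vertex 1.899 -0.631 -3.055
vertex 1.137 -2.475 -4.434
vertex 0.613 -1.801 -2.976
endloop
endfacet
facet normal 0.598 -0.624 0.503
outer loop
vertex 1.337 -2.555 -2.367
vertex 3.147 -2.059 -3.904
vertex 2.623 -1.385 -2.446
endloop
endfacet
facet normal -0.739 -0.673 0.045
outer loop
vertex 1.861 -3.229 -3.825
vertex 1.337 -2.555 -2.367
vertex 1.137 -2.475 -4.434
endloop
endfacet
facet normal 0.598 -0.624 0.503
outer loop
vertex 1.861 -3.229 -3.825
vertex 3.147 -2.059 -3.904
vertex 1.337 -2.555 -2.367
endloop
endfacet
facet normal 0.739 0.673 -0.045
outer loop
vertex 2.623 -1.385 -2.446
vertex 3.147 -2.059 -3.904
vertex 1.899 -0.631 -3.055
endloop
endfacet
facet normal -0.598 0.624 -0.503
outer loop
vertex 2.423 -1.305 -4.513
vertex 1.137 -2.475 -4.434
vertex 1.899 -0.631 -3.055
endloop
endfacet
facet normal 0.739 0.673 -0.045
outer loop
vertex 1.899 -0.631 -3.055
vertex 3.147 -2.059 -3.904
vertex 2.423 -1.305 -4.513
endloop
endfacet
facet normal 0.310 -0.399 -0.863
outer loop
vertex 2.423 -1.305 -4.513
vertex 1.861 -3.229 -3.825
vertex 1.137 -2.475 -4.434
endloop
endfacet
facet normal 0.310 -0.399 -0.863
outer loop
vertex 3.147 -2.059 -3.904
vertex 1.861 -3.229 -3.825
vertex 2.423 -1.305 -4.513
endloop
endfacet

endsolid


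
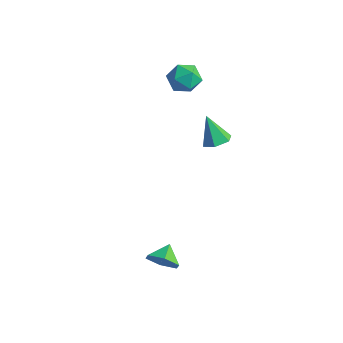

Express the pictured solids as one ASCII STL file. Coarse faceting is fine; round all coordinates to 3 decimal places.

solid 
facet normal 0.316 -0.844 -0.433
outer loop
vertex 1.856 -3.278 -1.924
vertex 1.461 -3.016 -2.724
vertex 2.341 -2.78 -2.542
endloop
endfacet
facet normal 0.447 0.492 0.747
outer loop
vertex 1.856 -3.278 -1.924
vertex 2.341 -2.78 -2.542
vertex 1.119 -2.104 -2.256
endloop
endfacet
facet normal 0.316 -0.844 -0.433
outer loop
vertex 2.341 -2.78 -2.542
vertex 1.461 -3.016 -2.724
vertex 1.946 -2.518 -3.341
endloop
endfacet
facet normal 0.491 0.870 0.042
outer loop
vertex 2.341 -2.78 -2.542
vertex 1.946 -2.518 -3.341
vertex 1.119 -2.104 -2.256
endloop
endfacet
facet normal 0.316 -0.844 -0.433
outer loop
vertex 1.946 -2.518 -3.341
vertex 1.461 -3.016 -2.724
vertex 1.065 -2.754 -3.524
endloop
endfacet
facet normal -0.144 0.883 -0.447
outer loop
vertex 1.946 -2.518 -3.341
vertex 1.065 -2.754 -3.524
vertex 1.119 -2.104 -2.256
endloop
endfacet
facet normal 0.316 -0.844 -0.433
outer loop
vertex 1.065 -2.754 -3.524
vertex 1.461 -3.016 -2.724
vertex 0.58 -3.252 -2.906
endloop
endfacet
facet normal -0.824 0.517 -0.230
outer loop
vertex 1.065 -2.754 -3.524
vertex 0.58 -3.252 -2.906
vertex 1.119 -2.104 -2.256
endloop
endfacet
facet normal 0.316 -0.845 -0.432
outer loop
vertex 0.58 -3.252 -2.906
vertex 1.461 -3.016 -2.724
vertex 0.975 -3.514 -2.106
endloop
endfacet
facet normal -0.869 0.139 0.475
outer loop
vertex 0.58 -3.252 -2.906
vertex 0.975 -3.514 -2.106
vertex 1.119 -2.104 -2.256
endloop
endfacet
facet normal 0.316 -0.845 -0.432
outer loop
vertex 0.975 -3.514 -2.106
vertex 1.461 -3.016 -2.724
vertex 1.856 -3.278 -1.924
endloop
endfacet
facet normal -0.233 0.126 0.964
outer loop
vertex 0.975 -3.514 -2.106
vertex 1.856 -3.278 -1.924
vertex 1.119 -2.104 -2.256
endloop
endfacet
facet normal -0.908 -0.028 0.418
outer loop
vertex -4.105 4.343 3.98
vertex -4.073 3.366 3.984
vertex -3.735 3.869 4.752
endloop
endfacet
facet normal -0.557 0.561 0.612
outer loop
vertex -4.105 4.343 3.98
vertex -3.735 3.869 4.752
vertex -3.294 4.674 4.415
endloop
endfacet
facet normal -0.387 0.922 0.020
outer loop
vertex -4.105 4.343 3.98
vertex -3.294 4.674 4.415
vertex -3.358 4.668 3.439
endloop
endfacet
facet normal -0.633 0.555 -0.540
outer loop
vertex -4.105 4.343 3.98
vertex -3.358 4.668 3.439
vertex -3.84 3.859 3.173
endloop
endfacet
facet normal -0.955 -0.032 -0.294
outer loop
vertex -4.105 4.343 3.98
vertex -3.84 3.859 3.173
vertex -4.073 3.366 3.984
endloop
endfacet
facet normal 0.050 0.362 0.931
outer loop
vertex -3.294 4.674 4.415
vertex -3.735 3.869 4.752
vertex -2.76 3.901 4.687
endloop
endfacet
facet normal -0.519 -0.592 0.616
outer loop
vertex -3.735 3.869 4.752
vertex -4.073 3.366 3.984
vertex -3.242 3.092 4.421
endloop
endfacet
facet normal -0.595 -0.599 -0.535
outer loop
vertex -4.073 3.366 3.984
vertex -3.84 3.859 3.173
vertex -3.306 3.086 3.445
endloop
endfacet
facet normal -0.074 0.351 -0.934
outer loop
vertex -3.84 3.859 3.173
vertex -3.358 4.668 3.439
vertex -2.865 3.891 3.108
endloop
endfacet
facet normal 0.326 0.945 -0.027
outer loop
vertex -3.358 4.668 3.439
vertex -3.294 4.674 4.415
vertex -2.527 4.394 3.876
endloop
endfacet
facet normal 0.633 -0.555 0.540
outer loop
vertex -2.495 3.417 3.88
vertex -2.76 3.901 4.687
vertex -3.242 3.092 4.421
endloop
endfacet
facet normal 0.387 -0.922 -0.020
outer loop
vertex -2.495 3.417 3.88
vertex -3.242 3.092 4.421
vertex -3.306 3.086 3.445
endloop
endfacet
facet normal 0.557 -0.561 -0.612
outer loop
vertex -2.495 3.417 3.88
vertex -3.306 3.086 3.445
vertex -2.865 3.891 3.108
endloop
endfacet
facet normal 0.908 0.028 -0.418
outer loop
vertex -2.495 3.417 3.88
vertex -2.865 3.891 3.108
vertex -2.527 4.394 3.876
endloop
endfacet
facet normal 0.955 0.032 0.294
outer loop
vertex -2.495 3.417 3.88
vertex -2.527 4.394 3.876
vertex -2.76 3.901 4.687
endloop
endfacet
facet normal 0.074 -0.351 0.934
outer loop
vertex -3.242 3.092 4.421
vertex -2.76 3.901 4.687
vertex -3.735 3.869 4.752
endloop
endfacet
facet normal -0.326 -0.945 0.027
outer loop
vertex -3.306 3.086 3.445
vertex -3.242 3.092 4.421
vertex -4.073 3.366 3.984
endloop
endfacet
facet normal -0.050 -0.362 -0.931
outer loop
vertex -2.865 3.891 3.108
vertex -3.306 3.086 3.445
vertex -3.84 3.859 3.173
endloop
endfacet
facet normal 0.519 0.592 -0.616
outer loop
vertex -2.527 4.394 3.876
vertex -2.865 3.891 3.108
vertex -3.358 4.668 3.439
endloop
endfacet
facet normal 0.595 0.599 0.535
outer loop
vertex -2.76 3.901 4.687
vertex -2.527 4.394 3.876
vertex -3.294 4.674 4.415
endloop
endfacet
facet normal 0.496 -0.062 -0.866
outer loop
vertex -0.156 3.73 0.853
vertex -0.849 3.637 0.463
vertex -0.551 4.37 0.581
endloop
endfacet
facet normal 0.475 0.576 0.665
outer loop
vertex -0.156 3.73 0.853
vertex -0.551 4.37 0.581
vertex -1.691 3.743 1.937
endloop
endfacet
facet normal 0.495 -0.062 -0.867
outer loop
vertex -0.551 4.37 0.581
vertex -0.849 3.637 0.463
vertex -1.244 4.277 0.192
endloop
endfacet
facet normal -0.252 0.942 0.224
outer loop
vertex -0.551 4.37 0.581
vertex -1.244 4.277 0.192
vertex -1.691 3.743 1.937
endloop
endfacet
facet normal 0.495 -0.062 -0.867
outer loop
vertex -1.244 4.277 0.192
vertex -0.849 3.637 0.463
vertex -1.542 3.544 0.074
endloop
endfacet
facet normal -0.914 0.390 -0.115
outer loop
vertex -1.244 4.277 0.192
vertex -1.542 3.544 0.074
vertex -1.691 3.743 1.937
endloop
endfacet
facet normal 0.495 -0.063 -0.867
outer loop
vertex -1.542 3.544 0.074
vertex -0.849 3.637 0.463
vertex -1.147 2.904 0.346
endloop
endfacet
facet normal -0.849 -0.529 -0.011
outer loop
vertex -1.542 3.544 0.074
vertex -1.147 2.904 0.346
vertex -1.691 3.743 1.937
endloop
endfacet
facet normal 0.495 -0.063 -0.867
outer loop
vertex -1.147 2.904 0.346
vertex -0.849 3.637 0.463
vertex -0.454 2.996 0.735
endloop
endfacet
facet normal -0.123 -0.895 0.430
outer loop
vertex -1.147 2.904 0.346
vertex -0.454 2.996 0.735
vertex -1.691 3.743 1.937
endloop
endfacet
facet normal 0.496 -0.062 -0.866
outer loop
vertex -0.454 2.996 0.735
vertex -0.849 3.637 0.463
vertex -0.156 3.73 0.853
endloop
endfacet
facet normal 0.540 -0.343 0.769
outer loop
vertex -0.454 2.996 0.735
vertex -0.156 3.73 0.853
vertex -1.691 3.743 1.937
endloop
endfacet

endsolid
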